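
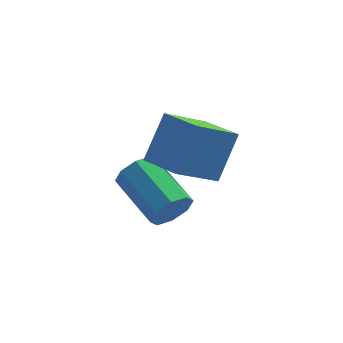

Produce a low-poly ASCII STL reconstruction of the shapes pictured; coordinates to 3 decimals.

solid 
facet normal 0.530 -0.776 -0.342
outer loop
vertex 3.329 -0.603 0.348
vertex 2.876 -0.633 -0.286
vertex 3.537 -0.264 -0.098
endloop
endfacet
facet normal 0.773 0.276 0.571
outer loop
vertex 3.329 -0.603 0.348
vertex 3.537 -0.264 -0.098
vertex 2.258 0.964 1.04
endloop
endfacet
facet normal 0.773 0.277 0.570
outer loop
vertex 2.258 0.964 1.04
vertex 3.537 -0.264 -0.098
vertex 2.466 1.302 0.594
endloop
endfacet
facet normal -0.530 0.776 0.341
outer loop
vertex 2.258 0.964 1.04
vertex 2.466 1.302 0.594
vertex 1.804 0.933 0.406
endloop
endfacet
facet normal 0.530 -0.775 -0.343
outer loop
vertex 3.537 -0.264 -0.098
vertex 2.876 -0.633 -0.286
vertex 3.356 -0.142 -0.654
endloop
endfacet
facet normal 0.792 0.597 -0.127
outer loop
vertex 3.537 -0.264 -0.098
vertex 3.356 -0.142 -0.654
vertex 2.466 1.302 0.594
endloop
endfacet
facet normal 0.792 0.597 -0.126
outer loop
vertex 2.466 1.302 0.594
vertex 3.356 -0.142 -0.654
vertex 2.285 1.425 0.038
endloop
endfacet
facet normal -0.530 0.775 0.344
outer loop
vertex 2.466 1.302 0.594
vertex 2.285 1.425 0.038
vertex 1.804 0.933 0.406
endloop
endfacet
facet normal 0.530 -0.775 -0.343
outer loop
vertex 3.356 -0.142 -0.654
vertex 2.876 -0.633 -0.286
vertex 2.895 -0.307 -0.994
endloop
endfacet
facet normal 0.348 0.567 -0.747
outer loop
vertex 3.356 -0.142 -0.654
vertex 2.895 -0.307 -0.994
vertex 2.285 1.425 0.038
endloop
endfacet
facet normal 0.347 0.567 -0.747
outer loop
vertex 2.285 1.425 0.038
vertex 2.895 -0.307 -0.994
vertex 1.824 1.259 -0.302
endloop
endfacet
facet normal -0.531 0.775 0.342
outer loop
vertex 2.285 1.425 0.038
vertex 1.824 1.259 -0.302
vertex 1.804 0.933 0.406
endloop
endfacet
facet normal 0.531 -0.775 -0.343
outer loop
vertex 2.895 -0.307 -0.994
vertex 2.876 -0.633 -0.286
vertex 2.422 -0.664 -0.92
endloop
endfacet
facet normal -0.301 0.206 -0.931
outer loop
vertex 2.895 -0.307 -0.994
vertex 2.422 -0.664 -0.92
vertex 1.824 1.259 -0.302
endloop
endfacet
facet normal -0.301 0.206 -0.931
outer loop
vertex 1.824 1.259 -0.302
vertex 2.422 -0.664 -0.92
vertex 1.351 0.903 -0.228
endloop
endfacet
facet normal -0.530 0.776 0.342
outer loop
vertex 1.824 1.259 -0.302
vertex 1.351 0.903 -0.228
vertex 1.804 0.933 0.406
endloop
endfacet
facet normal 0.530 -0.776 -0.341
outer loop
vertex 2.422 -0.664 -0.92
vertex 2.876 -0.633 -0.286
vertex 2.214 -1.002 -0.474
endloop
endfacet
facet normal -0.773 -0.277 -0.570
outer loop
vertex 2.422 -0.664 -0.92
vertex 2.214 -1.002 -0.474
vertex 1.351 0.903 -0.228
endloop
endfacet
facet normal -0.773 -0.277 -0.571
outer loop
vertex 1.351 0.903 -0.228
vertex 2.214 -1.002 -0.474
vertex 1.143 0.564 0.218
endloop
endfacet
facet normal -0.530 0.776 0.342
outer loop
vertex 1.351 0.903 -0.228
vertex 1.143 0.564 0.218
vertex 1.804 0.933 0.406
endloop
endfacet
facet normal 0.530 -0.775 -0.344
outer loop
vertex 2.214 -1.002 -0.474
vertex 2.876 -0.633 -0.286
vertex 2.395 -1.125 0.082
endloop
endfacet
facet normal -0.792 -0.597 0.126
outer loop
vertex 2.214 -1.002 -0.474
vertex 2.395 -1.125 0.082
vertex 1.143 0.564 0.218
endloop
endfacet
facet normal -0.792 -0.597 0.127
outer loop
vertex 1.143 0.564 0.218
vertex 2.395 -1.125 0.082
vertex 1.324 0.442 0.774
endloop
endfacet
facet normal -0.530 0.775 0.343
outer loop
vertex 1.143 0.564 0.218
vertex 1.324 0.442 0.774
vertex 1.804 0.933 0.406
endloop
endfacet
facet normal 0.531 -0.775 -0.342
outer loop
vertex 2.395 -1.125 0.082
vertex 2.876 -0.633 -0.286
vertex 2.856 -0.959 0.422
endloop
endfacet
facet normal -0.347 -0.567 0.747
outer loop
vertex 2.395 -1.125 0.082
vertex 2.856 -0.959 0.422
vertex 1.324 0.442 0.774
endloop
endfacet
facet normal -0.347 -0.567 0.746
outer loop
vertex 1.324 0.442 0.774
vertex 2.856 -0.959 0.422
vertex 1.785 0.607 1.114
endloop
endfacet
facet normal -0.530 0.775 0.343
outer loop
vertex 1.324 0.442 0.774
vertex 1.785 0.607 1.114
vertex 1.804 0.933 0.406
endloop
endfacet
facet normal 0.530 -0.776 -0.342
outer loop
vertex 2.856 -0.959 0.422
vertex 2.876 -0.633 -0.286
vertex 3.329 -0.603 0.348
endloop
endfacet
facet normal 0.301 -0.206 0.931
outer loop
vertex 2.856 -0.959 0.422
vertex 3.329 -0.603 0.348
vertex 1.785 0.607 1.114
endloop
endfacet
facet normal 0.301 -0.206 0.931
outer loop
vertex 1.785 0.607 1.114
vertex 3.329 -0.603 0.348
vertex 2.258 0.964 1.04
endloop
endfacet
facet normal -0.531 0.775 0.343
outer loop
vertex 1.785 0.607 1.114
vertex 2.258 0.964 1.04
vertex 1.804 0.933 0.406
endloop
endfacet
facet normal -0.344 -0.475 -0.810
outer loop
vertex 2.973 -1.995 2.589
vertex 2.032 -0.869 2.329
vertex 4.244 -1.17 1.565
endloop
endfacet
facet normal 0.631 -0.756 0.174
outer loop
vertex 4.868 -0.311 3.031
vertex 2.973 -1.995 2.589
vertex 4.244 -1.17 1.565
endloop
endfacet
facet normal -0.344 -0.475 -0.810
outer loop
vertex 4.244 -1.17 1.565
vertex 2.032 -0.869 2.329
vertex 3.304 -0.044 1.305
endloop
endfacet
facet normal 0.695 0.451 -0.560
outer loop
vertex 3.304 -0.044 1.305
vertex 4.868 -0.311 3.031
vertex 4.244 -1.17 1.565
endloop
endfacet
facet normal -0.695 -0.451 0.560
outer loop
vertex 2.973 -1.995 2.589
vertex 2.656 -0.01 3.795
vertex 2.032 -0.869 2.329
endloop
endfacet
facet normal 0.631 -0.756 0.175
outer loop
vertex 3.596 -1.136 4.055
vertex 2.973 -1.995 2.589
vertex 4.868 -0.311 3.031
endloop
endfacet
facet normal -0.695 -0.451 0.560
outer loop
vertex 3.596 -1.136 4.055
vertex 2.656 -0.01 3.795
vertex 2.973 -1.995 2.589
endloop
endfacet
facet normal -0.631 0.756 -0.174
outer loop
vertex 2.032 -0.869 2.329
vertex 2.656 -0.01 3.795
vertex 3.304 -0.044 1.305
endloop
endfacet
facet normal 0.695 0.451 -0.560
outer loop
vertex 3.927 0.815 2.771
vertex 4.868 -0.311 3.031
vertex 3.304 -0.044 1.305
endloop
endfacet
facet normal -0.631 0.756 -0.175
outer loop
vertex 3.304 -0.044 1.305
vertex 2.656 -0.01 3.795
vertex 3.927 0.815 2.771
endloop
endfacet
facet normal 0.344 0.475 0.810
outer loop
vertex 3.927 0.815 2.771
vertex 3.596 -1.136 4.055
vertex 4.868 -0.311 3.031
endloop
endfacet
facet normal 0.344 0.475 0.810
outer loop
vertex 2.656 -0.01 3.795
vertex 3.596 -1.136 4.055
vertex 3.927 0.815 2.771
endloop
endfacet

endsolid


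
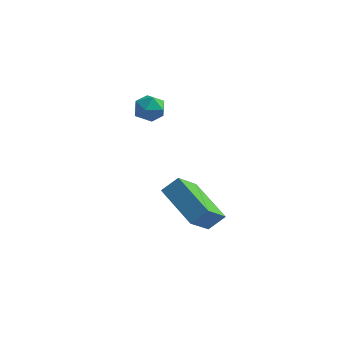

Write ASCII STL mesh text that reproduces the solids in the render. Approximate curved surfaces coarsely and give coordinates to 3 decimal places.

solid 
facet normal -0.753 0.556 0.352
outer loop
vertex -1.182 -1.528 -0.927
vertex -0.643 -1.149 -0.374
vertex -0.852 -0.38 -2.036
endloop
endfacet
facet normal -0.627 -0.441 -0.643
outer loop
vertex 0.623 -1.471 -2.726
vertex -1.182 -1.528 -0.927
vertex -0.852 -0.38 -2.036
endloop
endfacet
facet normal -0.753 0.556 0.352
outer loop
vertex -0.852 -0.38 -2.036
vertex -0.643 -1.149 -0.374
vertex -0.313 -0.001 -1.483
endloop
endfacet
facet normal 0.203 0.704 -0.680
outer loop
vertex -0.313 -0.001 -1.483
vertex 0.623 -1.471 -2.726
vertex -0.852 -0.38 -2.036
endloop
endfacet
facet normal -0.203 -0.704 0.680
outer loop
vertex -1.182 -1.528 -0.927
vertex 0.832 -2.24 -1.064
vertex -0.643 -1.149 -0.374
endloop
endfacet
facet normal -0.627 -0.441 -0.643
outer loop
vertex 0.293 -2.619 -1.617
vertex -1.182 -1.528 -0.927
vertex 0.623 -1.471 -2.726
endloop
endfacet
facet normal -0.203 -0.704 0.680
outer loop
vertex 0.293 -2.619 -1.617
vertex 0.832 -2.24 -1.064
vertex -1.182 -1.528 -0.927
endloop
endfacet
facet normal 0.627 0.441 0.643
outer loop
vertex -0.643 -1.149 -0.374
vertex 0.832 -2.24 -1.064
vertex -0.313 -0.001 -1.483
endloop
endfacet
facet normal 0.203 0.704 -0.680
outer loop
vertex 1.162 -1.092 -2.173
vertex 0.623 -1.471 -2.726
vertex -0.313 -0.001 -1.483
endloop
endfacet
facet normal 0.627 0.441 0.643
outer loop
vertex -0.313 -0.001 -1.483
vertex 0.832 -2.24 -1.064
vertex 1.162 -1.092 -2.173
endloop
endfacet
facet normal 0.753 -0.556 -0.352
outer loop
vertex 1.162 -1.092 -2.173
vertex 0.293 -2.619 -1.617
vertex 0.623 -1.471 -2.726
endloop
endfacet
facet normal 0.753 -0.556 -0.352
outer loop
vertex 0.832 -2.24 -1.064
vertex 0.293 -2.619 -1.617
vertex 1.162 -1.092 -2.173
endloop
endfacet
facet normal -0.857 0.341 0.387
outer loop
vertex -2.536 -0.318 2.589
vertex -2.426 -0.676 3.148
vertex -2.196 -0.046 3.102
endloop
endfacet
facet normal -0.569 0.820 -0.058
outer loop
vertex -2.536 -0.318 2.589
vertex -2.196 -0.046 3.102
vertex -1.988 0.054 2.47
endloop
endfacet
facet normal -0.499 0.512 -0.699
outer loop
vertex -2.536 -0.318 2.589
vertex -1.988 0.054 2.47
vertex -2.089 -0.515 2.125
endloop
endfacet
facet normal -0.744 -0.158 -0.649
outer loop
vertex -2.536 -0.318 2.589
vertex -2.089 -0.515 2.125
vertex -2.36 -0.966 2.545
endloop
endfacet
facet normal -0.964 -0.263 0.021
outer loop
vertex -2.536 -0.318 2.589
vertex -2.36 -0.966 2.545
vertex -2.426 -0.676 3.148
endloop
endfacet
facet normal 0.083 0.980 0.182
outer loop
vertex -1.988 0.054 2.47
vertex -2.196 -0.046 3.102
vertex -1.54 -0.074 2.955
endloop
endfacet
facet normal -0.383 0.206 0.901
outer loop
vertex -2.196 -0.046 3.102
vertex -2.426 -0.676 3.148
vertex -1.811 -0.525 3.375
endloop
endfacet
facet normal -0.556 -0.771 0.310
outer loop
vertex -2.426 -0.676 3.148
vertex -2.36 -0.966 2.545
vertex -1.912 -1.094 3.03
endloop
endfacet
facet normal -0.199 -0.601 -0.774
outer loop
vertex -2.36 -0.966 2.545
vertex -2.089 -0.515 2.125
vertex -1.704 -0.994 2.398
endloop
endfacet
facet normal 0.197 0.483 -0.853
outer loop
vertex -2.089 -0.515 2.125
vertex -1.988 0.054 2.47
vertex -1.474 -0.364 2.352
endloop
endfacet
facet normal 0.744 0.158 0.649
outer loop
vertex -1.364 -0.722 2.911
vertex -1.54 -0.074 2.955
vertex -1.811 -0.525 3.375
endloop
endfacet
facet normal 0.499 -0.512 0.699
outer loop
vertex -1.364 -0.722 2.911
vertex -1.811 -0.525 3.375
vertex -1.912 -1.094 3.03
endloop
endfacet
facet normal 0.569 -0.820 0.058
outer loop
vertex -1.364 -0.722 2.911
vertex -1.912 -1.094 3.03
vertex -1.704 -0.994 2.398
endloop
endfacet
facet normal 0.857 -0.341 -0.387
outer loop
vertex -1.364 -0.722 2.911
vertex -1.704 -0.994 2.398
vertex -1.474 -0.364 2.352
endloop
endfacet
facet normal 0.964 0.263 -0.021
outer loop
vertex -1.364 -0.722 2.911
vertex -1.474 -0.364 2.352
vertex -1.54 -0.074 2.955
endloop
endfacet
facet normal 0.199 0.601 0.774
outer loop
vertex -1.811 -0.525 3.375
vertex -1.54 -0.074 2.955
vertex -2.196 -0.046 3.102
endloop
endfacet
facet normal -0.197 -0.483 0.853
outer loop
vertex -1.912 -1.094 3.03
vertex -1.811 -0.525 3.375
vertex -2.426 -0.676 3.148
endloop
endfacet
facet normal -0.083 -0.980 -0.182
outer loop
vertex -1.704 -0.994 2.398
vertex -1.912 -1.094 3.03
vertex -2.36 -0.966 2.545
endloop
endfacet
facet normal 0.383 -0.206 -0.901
outer loop
vertex -1.474 -0.364 2.352
vertex -1.704 -0.994 2.398
vertex -2.089 -0.515 2.125
endloop
endfacet
facet normal 0.556 0.771 -0.310
outer loop
vertex -1.54 -0.074 2.955
vertex -1.474 -0.364 2.352
vertex -1.988 0.054 2.47
endloop
endfacet

endsolid


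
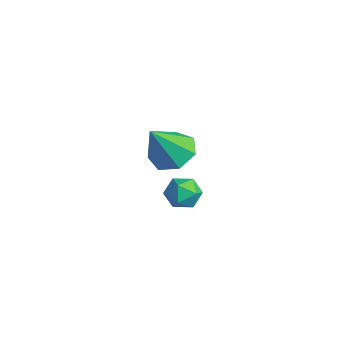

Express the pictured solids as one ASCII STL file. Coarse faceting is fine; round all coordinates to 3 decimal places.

solid 
facet normal -0.173 0.534 -0.827
outer loop
vertex 1.261 -2.198 2.716
vertex 0.423 -2.795 2.506
vertex 0.471 -1.909 3.068
endloop
endfacet
facet normal 0.498 0.486 0.718
outer loop
vertex 1.261 -2.198 2.716
vertex 0.471 -1.909 3.068
vertex 0.777 -3.885 4.194
endloop
endfacet
facet normal -0.175 0.534 -0.827
outer loop
vertex 0.471 -1.909 3.068
vertex 0.423 -2.795 2.506
vertex -0.354 -2.287 2.998
endloop
endfacet
facet normal -0.276 0.443 0.853
outer loop
vertex 0.471 -1.909 3.068
vertex -0.354 -2.287 2.998
vertex 0.777 -3.885 4.194
endloop
endfacet
facet normal -0.174 0.534 -0.827
outer loop
vertex -0.354 -2.287 2.998
vertex 0.423 -2.795 2.506
vertex -0.595 -3.048 2.557
endloop
endfacet
facet normal -0.788 -0.103 0.608
outer loop
vertex -0.354 -2.287 2.998
vertex -0.595 -3.048 2.557
vertex 0.777 -3.885 4.194
endloop
endfacet
facet normal -0.174 0.534 -0.827
outer loop
vertex -0.595 -3.048 2.557
vertex 0.423 -2.795 2.506
vertex -0.07 -3.618 2.078
endloop
endfacet
facet normal -0.651 -0.740 0.167
outer loop
vertex -0.595 -3.048 2.557
vertex -0.07 -3.618 2.078
vertex 0.777 -3.885 4.194
endloop
endfacet
facet normal -0.174 0.534 -0.827
outer loop
vertex -0.07 -3.618 2.078
vertex 0.423 -2.795 2.506
vertex 0.827 -3.568 1.922
endloop
endfacet
facet normal 0.031 -0.990 -0.137
outer loop
vertex -0.07 -3.618 2.078
vertex 0.827 -3.568 1.922
vertex 0.777 -3.885 4.194
endloop
endfacet
facet normal -0.174 0.534 -0.827
outer loop
vertex 0.827 -3.568 1.922
vertex 0.423 -2.795 2.506
vertex 1.419 -2.936 2.206
endloop
endfacet
facet normal 0.745 -0.663 -0.076
outer loop
vertex 0.827 -3.568 1.922
vertex 1.419 -2.936 2.206
vertex 0.777 -3.885 4.194
endloop
endfacet
facet normal -0.173 0.534 -0.827
outer loop
vertex 1.419 -2.936 2.206
vertex 0.423 -2.795 2.506
vertex 1.261 -2.198 2.716
endloop
endfacet
facet normal 0.952 -0.007 0.304
outer loop
vertex 1.419 -2.936 2.206
vertex 1.261 -2.198 2.716
vertex 0.777 -3.885 4.194
endloop
endfacet
facet normal -0.993 0.024 0.113
outer loop
vertex -2.318 -1.711 -2.019
vertex -2.218 -1.619 -1.157
vertex -2.259 -0.913 -1.67
endloop
endfacet
facet normal -0.803 0.288 -0.522
outer loop
vertex -2.318 -1.711 -2.019
vertex -2.259 -0.913 -1.67
vertex -1.841 -1.096 -2.414
endloop
endfacet
facet normal -0.440 -0.218 -0.871
outer loop
vertex -2.318 -1.711 -2.019
vertex -1.841 -1.096 -2.414
vertex -1.541 -1.914 -2.361
endloop
endfacet
facet normal -0.406 -0.794 -0.452
outer loop
vertex -2.318 -1.711 -2.019
vertex -1.541 -1.914 -2.361
vertex -1.774 -2.237 -1.584
endloop
endfacet
facet normal -0.748 -0.645 0.156
outer loop
vertex -2.318 -1.711 -2.019
vertex -1.774 -2.237 -1.584
vertex -2.218 -1.619 -1.157
endloop
endfacet
facet normal -0.362 0.837 -0.409
outer loop
vertex -1.841 -1.096 -2.414
vertex -2.259 -0.913 -1.67
vertex -1.446 -0.623 -1.796
endloop
endfacet
facet normal -0.670 0.410 0.618
outer loop
vertex -2.259 -0.913 -1.67
vertex -2.218 -1.619 -1.157
vertex -1.679 -0.946 -1.019
endloop
endfacet
facet normal -0.273 -0.672 0.689
outer loop
vertex -2.218 -1.619 -1.157
vertex -1.774 -2.237 -1.584
vertex -1.379 -1.764 -0.966
endloop
endfacet
facet normal 0.280 -0.913 -0.296
outer loop
vertex -1.774 -2.237 -1.584
vertex -1.541 -1.914 -2.361
vertex -0.961 -1.947 -1.71
endloop
endfacet
facet normal 0.225 0.019 -0.974
outer loop
vertex -1.541 -1.914 -2.361
vertex -1.841 -1.096 -2.414
vertex -1.002 -1.241 -2.223
endloop
endfacet
facet normal 0.406 0.794 0.452
outer loop
vertex -0.902 -1.149 -1.361
vertex -1.446 -0.623 -1.796
vertex -1.679 -0.946 -1.019
endloop
endfacet
facet normal 0.440 0.218 0.871
outer loop
vertex -0.902 -1.149 -1.361
vertex -1.679 -0.946 -1.019
vertex -1.379 -1.764 -0.966
endloop
endfacet
facet normal 0.803 -0.288 0.522
outer loop
vertex -0.902 -1.149 -1.361
vertex -1.379 -1.764 -0.966
vertex -0.961 -1.947 -1.71
endloop
endfacet
facet normal 0.993 -0.024 -0.113
outer loop
vertex -0.902 -1.149 -1.361
vertex -0.961 -1.947 -1.71
vertex -1.002 -1.241 -2.223
endloop
endfacet
facet normal 0.748 0.645 -0.156
outer loop
vertex -0.902 -1.149 -1.361
vertex -1.002 -1.241 -2.223
vertex -1.446 -0.623 -1.796
endloop
endfacet
facet normal -0.280 0.913 0.296
outer loop
vertex -1.679 -0.946 -1.019
vertex -1.446 -0.623 -1.796
vertex -2.259 -0.913 -1.67
endloop
endfacet
facet normal -0.225 -0.019 0.974
outer loop
vertex -1.379 -1.764 -0.966
vertex -1.679 -0.946 -1.019
vertex -2.218 -1.619 -1.157
endloop
endfacet
facet normal 0.362 -0.837 0.409
outer loop
vertex -0.961 -1.947 -1.71
vertex -1.379 -1.764 -0.966
vertex -1.774 -2.237 -1.584
endloop
endfacet
facet normal 0.670 -0.410 -0.618
outer loop
vertex -1.002 -1.241 -2.223
vertex -0.961 -1.947 -1.71
vertex -1.541 -1.914 -2.361
endloop
endfacet
facet normal 0.273 0.672 -0.689
outer loop
vertex -1.446 -0.623 -1.796
vertex -1.002 -1.241 -2.223
vertex -1.841 -1.096 -2.414
endloop
endfacet

endsolid


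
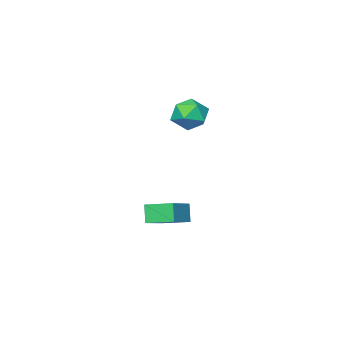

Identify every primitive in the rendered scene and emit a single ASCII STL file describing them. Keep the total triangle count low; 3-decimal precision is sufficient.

solid 
facet normal -0.853 -0.337 -0.398
outer loop
vertex -0.91 -4.904 -2.798
vertex -1.508 -3.743 -2.498
vertex -0.64 -4.535 -3.688
endloop
endfacet
facet normal 0.446 -0.867 -0.224
outer loop
vertex 0.828 -3.957 -3.002
vertex -0.91 -4.904 -2.798
vertex -0.64 -4.535 -3.688
endloop
endfacet
facet normal -0.853 -0.336 -0.399
outer loop
vertex -0.64 -4.535 -3.688
vertex -1.508 -3.743 -2.498
vertex -1.238 -3.374 -3.387
endloop
endfacet
facet normal 0.270 0.370 -0.889
outer loop
vertex -1.238 -3.374 -3.387
vertex 0.828 -3.957 -3.002
vertex -0.64 -4.535 -3.688
endloop
endfacet
facet normal -0.270 -0.369 0.889
outer loop
vertex -0.91 -4.904 -2.798
vertex -0.04 -3.165 -1.812
vertex -1.508 -3.743 -2.498
endloop
endfacet
facet normal 0.446 -0.867 -0.224
outer loop
vertex 0.558 -4.326 -2.113
vertex -0.91 -4.904 -2.798
vertex 0.828 -3.957 -3.002
endloop
endfacet
facet normal -0.270 -0.369 0.889
outer loop
vertex 0.558 -4.326 -2.113
vertex -0.04 -3.165 -1.812
vertex -0.91 -4.904 -2.798
endloop
endfacet
facet normal -0.446 0.867 0.224
outer loop
vertex -1.508 -3.743 -2.498
vertex -0.04 -3.165 -1.812
vertex -1.238 -3.374 -3.387
endloop
endfacet
facet normal 0.270 0.369 -0.889
outer loop
vertex 0.23 -2.796 -2.702
vertex 0.828 -3.957 -3.002
vertex -1.238 -3.374 -3.387
endloop
endfacet
facet normal -0.446 0.867 0.224
outer loop
vertex -1.238 -3.374 -3.387
vertex -0.04 -3.165 -1.812
vertex 0.23 -2.796 -2.702
endloop
endfacet
facet normal 0.853 0.336 0.399
outer loop
vertex 0.23 -2.796 -2.702
vertex 0.558 -4.326 -2.113
vertex 0.828 -3.957 -3.002
endloop
endfacet
facet normal 0.853 0.336 0.398
outer loop
vertex -0.04 -3.165 -1.812
vertex 0.558 -4.326 -2.113
vertex 0.23 -2.796 -2.702
endloop
endfacet
facet normal -0.969 0.089 -0.231
outer loop
vertex -2.292 -3.733 2.08
vertex -2.491 -4.459 2.637
vertex -2.494 -3.59 2.983
endloop
endfacet
facet normal -0.641 0.723 -0.258
outer loop
vertex -2.292 -3.733 2.08
vertex -2.494 -3.59 2.983
vertex -1.796 -3.115 2.578
endloop
endfacet
facet normal -0.107 0.675 -0.730
outer loop
vertex -2.292 -3.733 2.08
vertex -1.796 -3.115 2.578
vertex -1.362 -3.691 1.982
endloop
endfacet
facet normal -0.105 0.011 -0.994
outer loop
vertex -2.292 -3.733 2.08
vertex -1.362 -3.691 1.982
vertex -1.791 -4.521 2.018
endloop
endfacet
facet normal -0.637 -0.351 -0.686
outer loop
vertex -2.292 -3.733 2.08
vertex -1.791 -4.521 2.018
vertex -2.491 -4.459 2.637
endloop
endfacet
facet normal -0.357 0.852 0.383
outer loop
vertex -1.796 -3.115 2.578
vertex -2.494 -3.59 2.983
vertex -1.689 -3.459 3.442
endloop
endfacet
facet normal -0.887 -0.174 0.428
outer loop
vertex -2.494 -3.59 2.983
vertex -2.491 -4.459 2.637
vertex -2.118 -4.289 3.478
endloop
endfacet
facet normal -0.351 -0.884 -0.309
outer loop
vertex -2.491 -4.459 2.637
vertex -1.791 -4.521 2.018
vertex -1.684 -4.865 2.882
endloop
endfacet
facet normal 0.509 -0.298 -0.808
outer loop
vertex -1.791 -4.521 2.018
vertex -1.362 -3.691 1.982
vertex -0.986 -4.39 2.477
endloop
endfacet
facet normal 0.505 0.775 -0.381
outer loop
vertex -1.362 -3.691 1.982
vertex -1.796 -3.115 2.578
vertex -0.989 -3.521 2.823
endloop
endfacet
facet normal 0.105 -0.011 0.994
outer loop
vertex -1.188 -4.247 3.38
vertex -1.689 -3.459 3.442
vertex -2.118 -4.289 3.478
endloop
endfacet
facet normal 0.107 -0.675 0.730
outer loop
vertex -1.188 -4.247 3.38
vertex -2.118 -4.289 3.478
vertex -1.684 -4.865 2.882
endloop
endfacet
facet normal 0.641 -0.723 0.258
outer loop
vertex -1.188 -4.247 3.38
vertex -1.684 -4.865 2.882
vertex -0.986 -4.39 2.477
endloop
endfacet
facet normal 0.969 -0.089 0.231
outer loop
vertex -1.188 -4.247 3.38
vertex -0.986 -4.39 2.477
vertex -0.989 -3.521 2.823
endloop
endfacet
facet normal 0.637 0.351 0.686
outer loop
vertex -1.188 -4.247 3.38
vertex -0.989 -3.521 2.823
vertex -1.689 -3.459 3.442
endloop
endfacet
facet normal -0.509 0.298 0.808
outer loop
vertex -2.118 -4.289 3.478
vertex -1.689 -3.459 3.442
vertex -2.494 -3.59 2.983
endloop
endfacet
facet normal -0.505 -0.775 0.381
outer loop
vertex -1.684 -4.865 2.882
vertex -2.118 -4.289 3.478
vertex -2.491 -4.459 2.637
endloop
endfacet
facet normal 0.357 -0.852 -0.383
outer loop
vertex -0.986 -4.39 2.477
vertex -1.684 -4.865 2.882
vertex -1.791 -4.521 2.018
endloop
endfacet
facet normal 0.887 0.174 -0.428
outer loop
vertex -0.989 -3.521 2.823
vertex -0.986 -4.39 2.477
vertex -1.362 -3.691 1.982
endloop
endfacet
facet normal 0.351 0.884 0.309
outer loop
vertex -1.689 -3.459 3.442
vertex -0.989 -3.521 2.823
vertex -1.796 -3.115 2.578
endloop
endfacet

endsolid


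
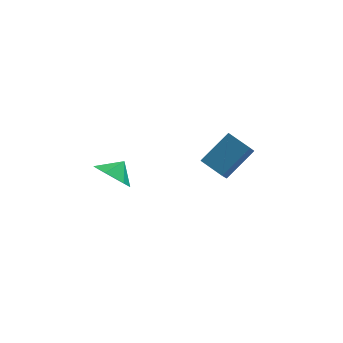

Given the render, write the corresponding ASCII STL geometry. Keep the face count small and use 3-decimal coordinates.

solid 
facet normal -0.690 -0.409 -0.597
outer loop
vertex 3.154 -1.828 -0.658
vertex 2.24 -0.964 -0.194
vertex 3.492 -0.93 -1.664
endloop
endfacet
facet normal 0.682 -0.645 -0.346
outer loop
vertex 4.9 -0.096 -0.446
vertex 3.154 -1.828 -0.658
vertex 3.492 -0.93 -1.664
endloop
endfacet
facet normal -0.690 -0.409 -0.597
outer loop
vertex 3.492 -0.93 -1.664
vertex 2.24 -0.964 -0.194
vertex 2.579 -0.066 -1.2
endloop
endfacet
facet normal 0.243 0.646 -0.724
outer loop
vertex 2.579 -0.066 -1.2
vertex 4.9 -0.096 -0.446
vertex 3.492 -0.93 -1.664
endloop
endfacet
facet normal -0.243 -0.646 0.724
outer loop
vertex 3.154 -1.828 -0.658
vertex 3.648 -0.13 1.024
vertex 2.24 -0.964 -0.194
endloop
endfacet
facet normal 0.682 -0.645 -0.346
outer loop
vertex 4.561 -0.994 0.56
vertex 3.154 -1.828 -0.658
vertex 4.9 -0.096 -0.446
endloop
endfacet
facet normal -0.244 -0.646 0.724
outer loop
vertex 4.561 -0.994 0.56
vertex 3.648 -0.13 1.024
vertex 3.154 -1.828 -0.658
endloop
endfacet
facet normal -0.681 0.645 0.346
outer loop
vertex 2.24 -0.964 -0.194
vertex 3.648 -0.13 1.024
vertex 2.579 -0.066 -1.2
endloop
endfacet
facet normal 0.243 0.646 -0.723
outer loop
vertex 3.986 0.768 0.018
vertex 4.9 -0.096 -0.446
vertex 2.579 -0.066 -1.2
endloop
endfacet
facet normal -0.682 0.644 0.346
outer loop
vertex 2.579 -0.066 -1.2
vertex 3.648 -0.13 1.024
vertex 3.986 0.768 0.018
endloop
endfacet
facet normal 0.690 0.409 0.597
outer loop
vertex 3.986 0.768 0.018
vertex 4.561 -0.994 0.56
vertex 4.9 -0.096 -0.446
endloop
endfacet
facet normal 0.690 0.409 0.597
outer loop
vertex 3.648 -0.13 1.024
vertex 4.561 -0.994 0.56
vertex 3.986 0.768 0.018
endloop
endfacet
facet normal -0.612 -0.505 -0.609
outer loop
vertex -1.753 -2.688 0.203
vertex -2.079 -3.245 0.993
vertex -2.555 -2.376 0.751
endloop
endfacet
facet normal 0.339 0.940 -0.039
outer loop
vertex -1.753 -2.688 0.203
vertex -2.555 -2.376 0.751
vertex -1.461 -2.735 1.607
endloop
endfacet
facet normal -0.613 -0.505 -0.608
outer loop
vertex -2.555 -2.376 0.751
vertex -2.079 -3.245 0.993
vertex -2.881 -2.932 1.541
endloop
endfacet
facet normal -0.141 0.836 0.530
outer loop
vertex -2.555 -2.376 0.751
vertex -2.881 -2.932 1.541
vertex -1.461 -2.735 1.607
endloop
endfacet
facet normal -0.613 -0.504 -0.608
outer loop
vertex -2.881 -2.932 1.541
vertex -2.079 -3.245 0.993
vertex -2.405 -3.802 1.783
endloop
endfacet
facet normal -0.077 0.228 0.971
outer loop
vertex -2.881 -2.932 1.541
vertex -2.405 -3.802 1.783
vertex -1.461 -2.735 1.607
endloop
endfacet
facet normal -0.613 -0.504 -0.608
outer loop
vertex -2.405 -3.802 1.783
vertex -2.079 -3.245 0.993
vertex -1.604 -4.114 1.235
endloop
endfacet
facet normal 0.468 -0.275 0.840
outer loop
vertex -2.405 -3.802 1.783
vertex -1.604 -4.114 1.235
vertex -1.461 -2.735 1.607
endloop
endfacet
facet normal -0.613 -0.504 -0.608
outer loop
vertex -1.604 -4.114 1.235
vertex -2.079 -3.245 0.993
vertex -1.278 -3.557 0.445
endloop
endfacet
facet normal 0.947 -0.171 0.270
outer loop
vertex -1.604 -4.114 1.235
vertex -1.278 -3.557 0.445
vertex -1.461 -2.735 1.607
endloop
endfacet
facet normal -0.613 -0.504 -0.608
outer loop
vertex -1.278 -3.557 0.445
vertex -2.079 -3.245 0.993
vertex -1.753 -2.688 0.203
endloop
endfacet
facet normal 0.884 0.436 -0.169
outer loop
vertex -1.278 -3.557 0.445
vertex -1.753 -2.688 0.203
vertex -1.461 -2.735 1.607
endloop
endfacet

endsolid


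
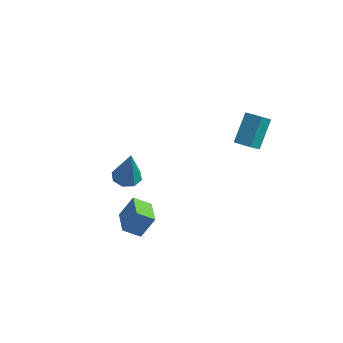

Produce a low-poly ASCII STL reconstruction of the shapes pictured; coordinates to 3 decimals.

solid 
facet normal -0.985 0.129 -0.116
outer loop
vertex 3.405 1.547 1.779
vertex 3.422 2.822 3.049
vertex 3.592 2.296 1.024
endloop
endfacet
facet normal -0.009 -0.709 -0.705
outer loop
vertex 4.498 2.178 1.131
vertex 3.405 1.547 1.779
vertex 3.592 2.296 1.024
endloop
endfacet
facet normal -0.985 0.129 -0.116
outer loop
vertex 3.592 2.296 1.024
vertex 3.422 2.822 3.049
vertex 3.609 3.572 2.294
endloop
endfacet
facet normal 0.173 0.694 -0.699
outer loop
vertex 3.609 3.572 2.294
vertex 4.498 2.178 1.131
vertex 3.592 2.296 1.024
endloop
endfacet
facet normal -0.173 -0.694 0.699
outer loop
vertex 3.405 1.547 1.779
vertex 4.328 2.704 3.156
vertex 3.422 2.822 3.049
endloop
endfacet
facet normal -0.010 -0.708 -0.706
outer loop
vertex 4.311 1.428 1.886
vertex 3.405 1.547 1.779
vertex 4.498 2.178 1.131
endloop
endfacet
facet normal -0.174 -0.694 0.699
outer loop
vertex 4.311 1.428 1.886
vertex 4.328 2.704 3.156
vertex 3.405 1.547 1.779
endloop
endfacet
facet normal 0.009 0.708 0.706
outer loop
vertex 3.422 2.822 3.049
vertex 4.328 2.704 3.156
vertex 3.609 3.572 2.294
endloop
endfacet
facet normal 0.174 0.694 -0.699
outer loop
vertex 4.515 3.453 2.401
vertex 4.498 2.178 1.131
vertex 3.609 3.572 2.294
endloop
endfacet
facet normal 0.010 0.709 0.705
outer loop
vertex 3.609 3.572 2.294
vertex 4.328 2.704 3.156
vertex 4.515 3.453 2.401
endloop
endfacet
facet normal 0.985 -0.129 0.116
outer loop
vertex 4.515 3.453 2.401
vertex 4.311 1.428 1.886
vertex 4.498 2.178 1.131
endloop
endfacet
facet normal 0.985 -0.129 0.116
outer loop
vertex 4.328 2.704 3.156
vertex 4.311 1.428 1.886
vertex 4.515 3.453 2.401
endloop
endfacet
facet normal -0.376 -0.413 -0.829
outer loop
vertex 0.435 -4.531 -1.034
vertex -0.354 -3.36 -1.26
vertex 1.202 -4.121 -1.586
endloop
endfacet
facet normal 0.552 -0.819 0.158
outer loop
vertex 1.694 -3.58 -0.5
vertex 0.435 -4.531 -1.034
vertex 1.202 -4.121 -1.586
endloop
endfacet
facet normal -0.376 -0.413 -0.829
outer loop
vertex 1.202 -4.121 -1.586
vertex -0.354 -3.36 -1.26
vertex 0.413 -2.95 -1.812
endloop
endfacet
facet normal 0.745 0.398 -0.536
outer loop
vertex 0.413 -2.95 -1.812
vertex 1.694 -3.58 -0.5
vertex 1.202 -4.121 -1.586
endloop
endfacet
facet normal -0.745 -0.398 0.536
outer loop
vertex 0.435 -4.531 -1.034
vertex 0.138 -2.819 -0.174
vertex -0.354 -3.36 -1.26
endloop
endfacet
facet normal 0.552 -0.819 0.158
outer loop
vertex 0.927 -3.99 0.052
vertex 0.435 -4.531 -1.034
vertex 1.694 -3.58 -0.5
endloop
endfacet
facet normal -0.745 -0.398 0.536
outer loop
vertex 0.927 -3.99 0.052
vertex 0.138 -2.819 -0.174
vertex 0.435 -4.531 -1.034
endloop
endfacet
facet normal -0.552 0.819 -0.158
outer loop
vertex -0.354 -3.36 -1.26
vertex 0.138 -2.819 -0.174
vertex 0.413 -2.95 -1.812
endloop
endfacet
facet normal 0.745 0.398 -0.536
outer loop
vertex 0.905 -2.409 -0.726
vertex 1.694 -3.58 -0.5
vertex 0.413 -2.95 -1.812
endloop
endfacet
facet normal -0.552 0.819 -0.158
outer loop
vertex 0.413 -2.95 -1.812
vertex 0.138 -2.819 -0.174
vertex 0.905 -2.409 -0.726
endloop
endfacet
facet normal 0.376 0.413 0.829
outer loop
vertex 0.905 -2.409 -0.726
vertex 0.927 -3.99 0.052
vertex 1.694 -3.58 -0.5
endloop
endfacet
facet normal 0.376 0.413 0.829
outer loop
vertex 0.138 -2.819 -0.174
vertex 0.927 -3.99 0.052
vertex 0.905 -2.409 -0.726
endloop
endfacet
facet normal -0.171 0.076 -0.982
outer loop
vertex -0.582 -1.301 -0.964
vertex -1.213 -0.883 -0.822
vertex -0.469 -0.724 -0.939
endloop
endfacet
facet normal 0.968 -0.196 0.154
outer loop
vertex -0.582 -1.301 -0.964
vertex -0.469 -0.724 -0.939
vertex -0.867 -1.037 1.162
endloop
endfacet
facet normal -0.171 0.075 -0.982
outer loop
vertex -0.469 -0.724 -0.939
vertex -1.213 -0.883 -0.822
vertex -0.791 -0.239 -0.846
endloop
endfacet
facet normal 0.830 0.507 0.233
outer loop
vertex -0.469 -0.724 -0.939
vertex -0.791 -0.239 -0.846
vertex -0.867 -1.037 1.162
endloop
endfacet
facet normal -0.172 0.076 -0.982
outer loop
vertex -0.791 -0.239 -0.846
vertex -1.213 -0.883 -0.822
vertex -1.36 -0.132 -0.738
endloop
endfacet
facet normal 0.239 0.899 0.366
outer loop
vertex -0.791 -0.239 -0.846
vertex -1.36 -0.132 -0.738
vertex -0.867 -1.037 1.162
endloop
endfacet
facet normal -0.171 0.076 -0.982
outer loop
vertex -1.36 -0.132 -0.738
vertex -1.213 -0.883 -0.822
vertex -1.843 -0.464 -0.68
endloop
endfacet
facet normal -0.459 0.750 0.476
outer loop
vertex -1.36 -0.132 -0.738
vertex -1.843 -0.464 -0.68
vertex -0.867 -1.037 1.162
endloop
endfacet
facet normal -0.171 0.076 -0.982
outer loop
vertex -1.843 -0.464 -0.68
vertex -1.213 -0.883 -0.822
vertex -1.957 -1.042 -0.705
endloop
endfacet
facet normal -0.854 0.147 0.498
outer loop
vertex -1.843 -0.464 -0.68
vertex -1.957 -1.042 -0.705
vertex -0.867 -1.037 1.162
endloop
endfacet
facet normal -0.171 0.077 -0.982
outer loop
vertex -1.957 -1.042 -0.705
vertex -1.213 -0.883 -0.822
vertex -1.635 -1.527 -0.799
endloop
endfacet
facet normal -0.717 -0.557 0.420
outer loop
vertex -1.957 -1.042 -0.705
vertex -1.635 -1.527 -0.799
vertex -0.867 -1.037 1.162
endloop
endfacet
facet normal -0.170 0.076 -0.982
outer loop
vertex -1.635 -1.527 -0.799
vertex -1.213 -0.883 -0.822
vertex -1.065 -1.634 -0.906
endloop
endfacet
facet normal -0.125 -0.950 0.286
outer loop
vertex -1.635 -1.527 -0.799
vertex -1.065 -1.634 -0.906
vertex -0.867 -1.037 1.162
endloop
endfacet
facet normal -0.171 0.076 -0.982
outer loop
vertex -1.065 -1.634 -0.906
vertex -1.213 -0.883 -0.822
vertex -0.582 -1.301 -0.964
endloop
endfacet
facet normal 0.573 -0.800 0.176
outer loop
vertex -1.065 -1.634 -0.906
vertex -0.582 -1.301 -0.964
vertex -0.867 -1.037 1.162
endloop
endfacet

endsolid


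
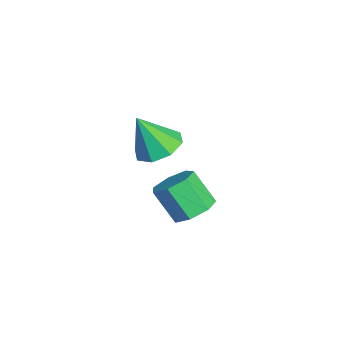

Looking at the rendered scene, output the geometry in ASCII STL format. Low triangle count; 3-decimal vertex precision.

solid 
facet normal -0.008 0.447 -0.895
outer loop
vertex 4.227 -2.184 -0.023
vertex 3.313 -2.591 -0.218
vertex 3.64 -1.726 0.211
endloop
endfacet
facet normal 0.589 0.396 0.704
outer loop
vertex 4.227 -2.184 -0.023
vertex 3.64 -1.726 0.211
vertex 3.327 -3.409 1.418
endloop
endfacet
facet normal -0.007 0.447 -0.895
outer loop
vertex 3.64 -1.726 0.211
vertex 3.313 -2.591 -0.218
vertex 2.861 -1.775 0.193
endloop
endfacet
facet normal -0.056 0.589 0.806
outer loop
vertex 3.64 -1.726 0.211
vertex 2.861 -1.775 0.193
vertex 3.327 -3.409 1.418
endloop
endfacet
facet normal -0.007 0.447 -0.895
outer loop
vertex 2.861 -1.775 0.193
vertex 3.313 -2.591 -0.218
vertex 2.347 -2.302 -0.066
endloop
endfacet
facet normal -0.665 0.317 0.676
outer loop
vertex 2.861 -1.775 0.193
vertex 2.347 -2.302 -0.066
vertex 3.327 -3.409 1.418
endloop
endfacet
facet normal -0.007 0.447 -0.895
outer loop
vertex 2.347 -2.302 -0.066
vertex 3.313 -2.591 -0.218
vertex 2.399 -2.998 -0.414
endloop
endfacet
facet normal -0.884 -0.261 0.389
outer loop
vertex 2.347 -2.302 -0.066
vertex 2.399 -2.998 -0.414
vertex 3.327 -3.409 1.418
endloop
endfacet
facet normal -0.007 0.447 -0.894
outer loop
vertex 2.399 -2.998 -0.414
vertex 3.313 -2.591 -0.218
vertex 2.986 -3.456 -0.648
endloop
endfacet
facet normal -0.582 -0.805 0.114
outer loop
vertex 2.399 -2.998 -0.414
vertex 2.986 -3.456 -0.648
vertex 3.327 -3.409 1.418
endloop
endfacet
facet normal -0.007 0.447 -0.894
outer loop
vertex 2.986 -3.456 -0.648
vertex 3.313 -2.591 -0.218
vertex 3.765 -3.408 -0.63
endloop
endfacet
facet normal 0.061 -0.998 0.013
outer loop
vertex 2.986 -3.456 -0.648
vertex 3.765 -3.408 -0.63
vertex 3.327 -3.409 1.418
endloop
endfacet
facet normal -0.008 0.447 -0.895
outer loop
vertex 3.765 -3.408 -0.63
vertex 3.313 -2.591 -0.218
vertex 4.279 -2.88 -0.371
endloop
endfacet
facet normal 0.673 -0.726 0.144
outer loop
vertex 3.765 -3.408 -0.63
vertex 4.279 -2.88 -0.371
vertex 3.327 -3.409 1.418
endloop
endfacet
facet normal -0.008 0.447 -0.895
outer loop
vertex 4.279 -2.88 -0.371
vertex 3.313 -2.591 -0.218
vertex 4.227 -2.184 -0.023
endloop
endfacet
facet normal 0.891 -0.148 0.430
outer loop
vertex 4.279 -2.88 -0.371
vertex 4.227 -2.184 -0.023
vertex 3.327 -3.409 1.418
endloop
endfacet
facet normal 0.348 0.488 -0.800
outer loop
vertex 3.426 -1.982 -4.566
vertex 2.93 -1.222 -4.318
vertex 3.809 -1.453 -4.077
endloop
endfacet
facet normal 0.812 -0.584 -0.004
outer loop
vertex 3.426 -1.982 -4.566
vertex 3.809 -1.453 -4.077
vertex 2.845 -2.797 -3.23
endloop
endfacet
facet normal 0.811 -0.585 -0.004
outer loop
vertex 2.845 -2.797 -3.23
vertex 3.809 -1.453 -4.077
vertex 3.228 -2.269 -2.741
endloop
endfacet
facet normal -0.348 -0.488 0.800
outer loop
vertex 2.845 -2.797 -3.23
vertex 3.228 -2.269 -2.741
vertex 2.35 -2.038 -2.982
endloop
endfacet
facet normal 0.348 0.488 -0.801
outer loop
vertex 3.809 -1.453 -4.077
vertex 2.93 -1.222 -4.318
vertex 3.531 -0.751 -3.77
endloop
endfacet
facet normal 0.873 0.142 0.466
outer loop
vertex 3.809 -1.453 -4.077
vertex 3.531 -0.751 -3.77
vertex 3.228 -2.269 -2.741
endloop
endfacet
facet normal 0.874 0.141 0.466
outer loop
vertex 3.228 -2.269 -2.741
vertex 3.531 -0.751 -3.77
vertex 2.95 -1.566 -2.433
endloop
endfacet
facet normal -0.348 -0.488 0.800
outer loop
vertex 3.228 -2.269 -2.741
vertex 2.95 -1.566 -2.433
vertex 2.35 -2.038 -2.982
endloop
endfacet
facet normal 0.347 0.488 -0.801
outer loop
vertex 3.531 -0.751 -3.77
vertex 2.93 -1.222 -4.318
vertex 2.801 -0.404 -3.875
endloop
endfacet
facet normal 0.278 0.762 0.585
outer loop
vertex 3.531 -0.751 -3.77
vertex 2.801 -0.404 -3.875
vertex 2.95 -1.566 -2.433
endloop
endfacet
facet normal 0.277 0.762 0.585
outer loop
vertex 2.95 -1.566 -2.433
vertex 2.801 -0.404 -3.875
vertex 2.22 -1.219 -2.539
endloop
endfacet
facet normal -0.348 -0.488 0.800
outer loop
vertex 2.95 -1.566 -2.433
vertex 2.22 -1.219 -2.539
vertex 2.35 -2.038 -2.982
endloop
endfacet
facet normal 0.348 0.488 -0.800
outer loop
vertex 2.801 -0.404 -3.875
vertex 2.93 -1.222 -4.318
vertex 2.168 -0.673 -4.314
endloop
endfacet
facet normal -0.527 0.808 0.264
outer loop
vertex 2.801 -0.404 -3.875
vertex 2.168 -0.673 -4.314
vertex 2.22 -1.219 -2.539
endloop
endfacet
facet normal -0.527 0.808 0.264
outer loop
vertex 2.22 -1.219 -2.539
vertex 2.168 -0.673 -4.314
vertex 1.587 -1.488 -2.978
endloop
endfacet
facet normal -0.348 -0.488 0.800
outer loop
vertex 2.22 -1.219 -2.539
vertex 1.587 -1.488 -2.978
vertex 2.35 -2.038 -2.982
endloop
endfacet
facet normal 0.348 0.488 -0.800
outer loop
vertex 2.168 -0.673 -4.314
vertex 2.93 -1.222 -4.318
vertex 2.11 -1.356 -4.756
endloop
endfacet
facet normal -0.935 0.246 -0.257
outer loop
vertex 2.168 -0.673 -4.314
vertex 2.11 -1.356 -4.756
vertex 1.587 -1.488 -2.978
endloop
endfacet
facet normal -0.935 0.246 -0.257
outer loop
vertex 1.587 -1.488 -2.978
vertex 2.11 -1.356 -4.756
vertex 1.529 -2.171 -3.42
endloop
endfacet
facet normal -0.348 -0.488 0.800
outer loop
vertex 1.587 -1.488 -2.978
vertex 1.529 -2.171 -3.42
vertex 2.35 -2.038 -2.982
endloop
endfacet
facet normal 0.347 0.489 -0.800
outer loop
vertex 2.11 -1.356 -4.756
vertex 2.93 -1.222 -4.318
vertex 2.669 -1.938 -4.869
endloop
endfacet
facet normal -0.639 -0.501 -0.584
outer loop
vertex 2.11 -1.356 -4.756
vertex 2.669 -1.938 -4.869
vertex 1.529 -2.171 -3.42
endloop
endfacet
facet normal -0.639 -0.501 -0.583
outer loop
vertex 1.529 -2.171 -3.42
vertex 2.669 -1.938 -4.869
vertex 2.088 -2.754 -3.532
endloop
endfacet
facet normal -0.348 -0.488 0.801
outer loop
vertex 1.529 -2.171 -3.42
vertex 2.088 -2.754 -3.532
vertex 2.35 -2.038 -2.982
endloop
endfacet
facet normal 0.349 0.489 -0.800
outer loop
vertex 2.669 -1.938 -4.869
vertex 2.93 -1.222 -4.318
vertex 3.426 -1.982 -4.566
endloop
endfacet
facet normal 0.138 -0.871 -0.472
outer loop
vertex 2.669 -1.938 -4.869
vertex 3.426 -1.982 -4.566
vertex 2.088 -2.754 -3.532
endloop
endfacet
facet normal 0.138 -0.871 -0.471
outer loop
vertex 2.088 -2.754 -3.532
vertex 3.426 -1.982 -4.566
vertex 2.845 -2.797 -3.23
endloop
endfacet
facet normal -0.347 -0.488 0.801
outer loop
vertex 2.088 -2.754 -3.532
vertex 2.845 -2.797 -3.23
vertex 2.35 -2.038 -2.982
endloop
endfacet

endsolid


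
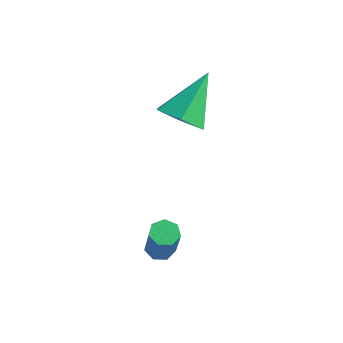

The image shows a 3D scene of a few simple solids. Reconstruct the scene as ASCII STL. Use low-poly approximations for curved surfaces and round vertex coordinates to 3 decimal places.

solid 
facet normal 0.005 -0.724 -0.689
outer loop
vertex 2.285 0.598 1.636
vertex 1.766 0.007 2.253
vertex 1.285 0.61 1.616
endloop
endfacet
facet normal 0.019 0.915 -0.403
outer loop
vertex 2.285 0.598 1.636
vertex 1.285 0.61 1.616
vertex 1.754 1.513 3.687
endloop
endfacet
facet normal 0.006 -0.724 -0.690
outer loop
vertex 1.285 0.61 1.616
vertex 1.766 0.007 2.253
vertex 0.766 0.018 2.233
endloop
endfacet
facet normal -0.791 0.605 -0.085
outer loop
vertex 1.285 0.61 1.616
vertex 0.766 0.018 2.233
vertex 1.754 1.513 3.687
endloop
endfacet
facet normal 0.006 -0.725 -0.689
outer loop
vertex 0.766 0.018 2.233
vertex 1.766 0.007 2.253
vertex 1.246 -0.584 2.87
endloop
endfacet
facet normal -0.812 -0.030 0.583
outer loop
vertex 0.766 0.018 2.233
vertex 1.246 -0.584 2.87
vertex 1.754 1.513 3.687
endloop
endfacet
facet normal 0.005 -0.724 -0.689
outer loop
vertex 1.246 -0.584 2.87
vertex 1.766 0.007 2.253
vertex 2.246 -0.596 2.89
endloop
endfacet
facet normal -0.023 -0.358 0.933
outer loop
vertex 1.246 -0.584 2.87
vertex 2.246 -0.596 2.89
vertex 1.754 1.513 3.687
endloop
endfacet
facet normal 0.005 -0.724 -0.689
outer loop
vertex 2.246 -0.596 2.89
vertex 1.766 0.007 2.253
vertex 2.765 -0.005 2.273
endloop
endfacet
facet normal 0.787 -0.049 0.615
outer loop
vertex 2.246 -0.596 2.89
vertex 2.765 -0.005 2.273
vertex 1.754 1.513 3.687
endloop
endfacet
facet normal 0.005 -0.724 -0.689
outer loop
vertex 2.765 -0.005 2.273
vertex 1.766 0.007 2.253
vertex 2.285 0.598 1.636
endloop
endfacet
facet normal 0.808 0.587 -0.053
outer loop
vertex 2.765 -0.005 2.273
vertex 2.285 0.598 1.636
vertex 1.754 1.513 3.687
endloop
endfacet
facet normal -0.318 0.237 -0.918
outer loop
vertex 3.908 -3.332 -1.497
vertex 3.457 -3.143 -1.292
vertex 3.912 -2.886 -1.383
endloop
endfacet
facet normal 0.948 0.070 -0.309
outer loop
vertex 3.908 -3.332 -1.497
vertex 3.912 -2.886 -1.383
vertex 4.434 -3.726 0.028
endloop
endfacet
facet normal 0.948 0.070 -0.309
outer loop
vertex 4.434 -3.726 0.028
vertex 3.912 -2.886 -1.383
vertex 4.438 -3.28 0.142
endloop
endfacet
facet normal 0.316 -0.238 0.919
outer loop
vertex 4.434 -3.726 0.028
vertex 4.438 -3.28 0.142
vertex 3.983 -3.537 0.232
endloop
endfacet
facet normal -0.317 0.236 -0.918
outer loop
vertex 3.912 -2.886 -1.383
vertex 3.457 -3.143 -1.292
vertex 3.573 -2.634 -1.201
endloop
endfacet
facet normal 0.597 0.802 0.001
outer loop
vertex 3.912 -2.886 -1.383
vertex 3.573 -2.634 -1.201
vertex 4.438 -3.28 0.142
endloop
endfacet
facet normal 0.597 0.802 0.001
outer loop
vertex 4.438 -3.28 0.142
vertex 3.573 -2.634 -1.201
vertex 4.099 -3.028 0.324
endloop
endfacet
facet normal 0.316 -0.238 0.918
outer loop
vertex 4.438 -3.28 0.142
vertex 4.099 -3.028 0.324
vertex 3.983 -3.537 0.232
endloop
endfacet
facet normal -0.318 0.237 -0.918
outer loop
vertex 3.573 -2.634 -1.201
vertex 3.457 -3.143 -1.292
vertex 3.147 -2.765 -1.087
endloop
endfacet
facet normal -0.203 0.929 0.310
outer loop
vertex 3.573 -2.634 -1.201
vertex 3.147 -2.765 -1.087
vertex 4.099 -3.028 0.324
endloop
endfacet
facet normal -0.203 0.929 0.310
outer loop
vertex 4.099 -3.028 0.324
vertex 3.147 -2.765 -1.087
vertex 3.673 -3.159 0.437
endloop
endfacet
facet normal 0.317 -0.238 0.918
outer loop
vertex 4.099 -3.028 0.324
vertex 3.673 -3.159 0.437
vertex 3.983 -3.537 0.232
endloop
endfacet
facet normal -0.316 0.239 -0.918
outer loop
vertex 3.147 -2.765 -1.087
vertex 3.457 -3.143 -1.292
vertex 2.954 -3.181 -1.129
endloop
endfacet
facet normal -0.851 0.356 0.386
outer loop
vertex 3.147 -2.765 -1.087
vertex 2.954 -3.181 -1.129
vertex 3.673 -3.159 0.437
endloop
endfacet
facet normal -0.851 0.357 0.386
outer loop
vertex 3.673 -3.159 0.437
vertex 2.954 -3.181 -1.129
vertex 3.48 -3.575 0.396
endloop
endfacet
facet normal 0.317 -0.238 0.918
outer loop
vertex 3.673 -3.159 0.437
vertex 3.48 -3.575 0.396
vertex 3.983 -3.537 0.232
endloop
endfacet
facet normal -0.316 0.238 -0.919
outer loop
vertex 2.954 -3.181 -1.129
vertex 3.457 -3.143 -1.292
vertex 3.14 -3.568 -1.293
endloop
endfacet
facet normal -0.858 -0.485 0.171
outer loop
vertex 2.954 -3.181 -1.129
vertex 3.14 -3.568 -1.293
vertex 3.48 -3.575 0.396
endloop
endfacet
facet normal -0.858 -0.485 0.171
outer loop
vertex 3.48 -3.575 0.396
vertex 3.14 -3.568 -1.293
vertex 3.666 -3.962 0.231
endloop
endfacet
facet normal 0.317 -0.239 0.918
outer loop
vertex 3.48 -3.575 0.396
vertex 3.666 -3.962 0.231
vertex 3.983 -3.537 0.232
endloop
endfacet
facet normal -0.317 0.238 -0.918
outer loop
vertex 3.14 -3.568 -1.293
vertex 3.457 -3.143 -1.292
vertex 3.565 -3.635 -1.457
endloop
endfacet
facet normal -0.218 -0.960 -0.173
outer loop
vertex 3.14 -3.568 -1.293
vertex 3.565 -3.635 -1.457
vertex 3.666 -3.962 0.231
endloop
endfacet
facet normal -0.218 -0.961 -0.173
outer loop
vertex 3.666 -3.962 0.231
vertex 3.565 -3.635 -1.457
vertex 4.091 -4.029 0.068
endloop
endfacet
facet normal 0.315 -0.237 0.919
outer loop
vertex 3.666 -3.962 0.231
vertex 4.091 -4.029 0.068
vertex 3.983 -3.537 0.232
endloop
endfacet
facet normal -0.317 0.238 -0.918
outer loop
vertex 3.565 -3.635 -1.457
vertex 3.457 -3.143 -1.292
vertex 3.908 -3.332 -1.497
endloop
endfacet
facet normal 0.585 -0.713 -0.386
outer loop
vertex 3.565 -3.635 -1.457
vertex 3.908 -3.332 -1.497
vertex 4.091 -4.029 0.068
endloop
endfacet
facet normal 0.585 -0.713 -0.386
outer loop
vertex 4.091 -4.029 0.068
vertex 3.908 -3.332 -1.497
vertex 4.434 -3.726 0.028
endloop
endfacet
facet normal 0.316 -0.237 0.919
outer loop
vertex 4.091 -4.029 0.068
vertex 4.434 -3.726 0.028
vertex 3.983 -3.537 0.232
endloop
endfacet

endsolid


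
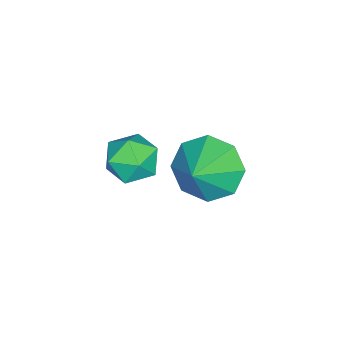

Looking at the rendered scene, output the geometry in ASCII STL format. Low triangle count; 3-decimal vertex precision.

solid 
facet normal -0.817 0.006 -0.576
outer loop
vertex -1.633 -1.86 -1.159
vertex -2.151 -1.306 -0.419
vertex -1.556 -1.059 -1.26
endloop
endfacet
facet normal 0.940 -0.130 -0.315
outer loop
vertex -1.633 -1.86 -1.159
vertex -1.556 -1.059 -1.26
vertex -1.049 -1.314 0.359
endloop
endfacet
facet normal -0.817 0.005 -0.577
outer loop
vertex -1.556 -1.059 -1.26
vertex -2.151 -1.306 -0.419
vertex -1.828 -0.402 -0.869
endloop
endfacet
facet normal 0.860 0.472 -0.195
outer loop
vertex -1.556 -1.059 -1.26
vertex -1.828 -0.402 -0.869
vertex -1.049 -1.314 0.359
endloop
endfacet
facet normal -0.817 0.005 -0.577
outer loop
vertex -1.828 -0.402 -0.869
vertex -2.151 -1.306 -0.419
vertex -2.29 -0.276 -0.214
endloop
endfacet
facet normal 0.556 0.796 0.239
outer loop
vertex -1.828 -0.402 -0.869
vertex -2.29 -0.276 -0.214
vertex -1.049 -1.314 0.359
endloop
endfacet
facet normal -0.817 0.004 -0.576
outer loop
vertex -2.29 -0.276 -0.214
vertex -2.151 -1.306 -0.419
vertex -2.67 -0.753 0.321
endloop
endfacet
facet normal 0.208 0.652 0.729
outer loop
vertex -2.29 -0.276 -0.214
vertex -2.67 -0.753 0.321
vertex -1.049 -1.314 0.359
endloop
endfacet
facet normal -0.817 0.006 -0.577
outer loop
vertex -2.67 -0.753 0.321
vertex -2.151 -1.306 -0.419
vertex -2.747 -1.554 0.422
endloop
endfacet
facet normal 0.019 0.123 0.992
outer loop
vertex -2.67 -0.753 0.321
vertex -2.747 -1.554 0.422
vertex -1.049 -1.314 0.359
endloop
endfacet
facet normal -0.817 0.006 -0.577
outer loop
vertex -2.747 -1.554 0.422
vertex -2.151 -1.306 -0.419
vertex -2.475 -2.21 0.03
endloop
endfacet
facet normal 0.100 -0.479 0.872
outer loop
vertex -2.747 -1.554 0.422
vertex -2.475 -2.21 0.03
vertex -1.049 -1.314 0.359
endloop
endfacet
facet normal -0.817 0.006 -0.577
outer loop
vertex -2.475 -2.21 0.03
vertex -2.151 -1.306 -0.419
vertex -2.013 -2.337 -0.625
endloop
endfacet
facet normal 0.403 -0.803 0.440
outer loop
vertex -2.475 -2.21 0.03
vertex -2.013 -2.337 -0.625
vertex -1.049 -1.314 0.359
endloop
endfacet
facet normal -0.817 0.006 -0.576
outer loop
vertex -2.013 -2.337 -0.625
vertex -2.151 -1.306 -0.419
vertex -1.633 -1.86 -1.159
endloop
endfacet
facet normal 0.752 -0.658 -0.053
outer loop
vertex -2.013 -2.337 -0.625
vertex -1.633 -1.86 -1.159
vertex -1.049 -1.314 0.359
endloop
endfacet
facet normal 0.196 0.939 0.284
outer loop
vertex 0.662 -1.603 2.066
vertex 0.246 -1.723 2.75
vertex 1.039 -1.881 2.726
endloop
endfacet
facet normal 0.720 0.683 -0.124
outer loop
vertex 0.662 -1.603 2.066
vertex 1.039 -1.881 2.726
vertex 1.211 -2.194 2.0
endloop
endfacet
facet normal 0.439 0.492 -0.752
outer loop
vertex 0.662 -1.603 2.066
vertex 1.211 -2.194 2.0
vertex 0.523 -2.231 1.574
endloop
endfacet
facet normal -0.260 0.630 -0.731
outer loop
vertex 0.662 -1.603 2.066
vertex 0.523 -2.231 1.574
vertex -0.073 -1.939 2.038
endloop
endfacet
facet normal -0.411 0.907 -0.091
outer loop
vertex 0.662 -1.603 2.066
vertex -0.073 -1.939 2.038
vertex 0.246 -1.723 2.75
endloop
endfacet
facet normal 0.977 0.095 0.191
outer loop
vertex 1.211 -2.194 2.0
vertex 1.039 -1.881 2.726
vertex 1.133 -2.681 2.642
endloop
endfacet
facet normal 0.127 0.510 0.851
outer loop
vertex 1.039 -1.881 2.726
vertex 0.246 -1.723 2.75
vertex 0.537 -2.389 3.106
endloop
endfacet
facet normal -0.855 0.458 0.244
outer loop
vertex 0.246 -1.723 2.75
vertex -0.073 -1.939 2.038
vertex -0.151 -2.426 2.68
endloop
endfacet
facet normal -0.611 0.011 -0.792
outer loop
vertex -0.073 -1.939 2.038
vertex 0.523 -2.231 1.574
vertex 0.021 -2.739 1.954
endloop
endfacet
facet normal 0.523 -0.213 -0.826
outer loop
vertex 0.523 -2.231 1.574
vertex 1.211 -2.194 2.0
vertex 0.814 -2.897 1.93
endloop
endfacet
facet normal 0.260 -0.630 0.731
outer loop
vertex 0.398 -3.017 2.614
vertex 1.133 -2.681 2.642
vertex 0.537 -2.389 3.106
endloop
endfacet
facet normal -0.439 -0.492 0.752
outer loop
vertex 0.398 -3.017 2.614
vertex 0.537 -2.389 3.106
vertex -0.151 -2.426 2.68
endloop
endfacet
facet normal -0.720 -0.683 0.124
outer loop
vertex 0.398 -3.017 2.614
vertex -0.151 -2.426 2.68
vertex 0.021 -2.739 1.954
endloop
endfacet
facet normal -0.196 -0.939 -0.284
outer loop
vertex 0.398 -3.017 2.614
vertex 0.021 -2.739 1.954
vertex 0.814 -2.897 1.93
endloop
endfacet
facet normal 0.411 -0.907 0.091
outer loop
vertex 0.398 -3.017 2.614
vertex 0.814 -2.897 1.93
vertex 1.133 -2.681 2.642
endloop
endfacet
facet normal 0.611 -0.011 0.792
outer loop
vertex 0.537 -2.389 3.106
vertex 1.133 -2.681 2.642
vertex 1.039 -1.881 2.726
endloop
endfacet
facet normal -0.523 0.213 0.826
outer loop
vertex -0.151 -2.426 2.68
vertex 0.537 -2.389 3.106
vertex 0.246 -1.723 2.75
endloop
endfacet
facet normal -0.977 -0.095 -0.191
outer loop
vertex 0.021 -2.739 1.954
vertex -0.151 -2.426 2.68
vertex -0.073 -1.939 2.038
endloop
endfacet
facet normal -0.127 -0.510 -0.851
outer loop
vertex 0.814 -2.897 1.93
vertex 0.021 -2.739 1.954
vertex 0.523 -2.231 1.574
endloop
endfacet
facet normal 0.855 -0.458 -0.244
outer loop
vertex 1.133 -2.681 2.642
vertex 0.814 -2.897 1.93
vertex 1.211 -2.194 2.0
endloop
endfacet

endsolid


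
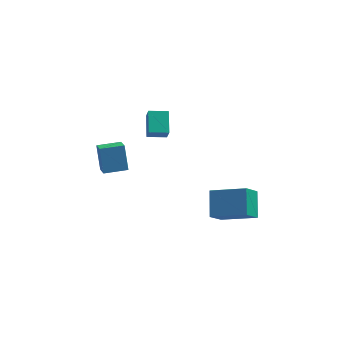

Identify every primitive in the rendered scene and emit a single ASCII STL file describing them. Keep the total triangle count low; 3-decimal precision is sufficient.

solid 
facet normal -0.404 -0.586 0.703
outer loop
vertex 4.602 -3.477 1.665
vertex 2.739 -3.039 0.958
vertex 4.684 -4.72 0.676
endloop
endfacet
facet normal 0.913 -0.215 0.346
outer loop
vertex 5.221 -3.941 -0.258
vertex 4.602 -3.477 1.665
vertex 4.684 -4.72 0.676
endloop
endfacet
facet normal -0.404 -0.585 0.703
outer loop
vertex 4.684 -4.72 0.676
vertex 2.739 -3.039 0.958
vertex 2.821 -4.282 -0.03
endloop
endfacet
facet normal 0.052 -0.781 -0.622
outer loop
vertex 2.821 -4.282 -0.03
vertex 5.221 -3.941 -0.258
vertex 4.684 -4.72 0.676
endloop
endfacet
facet normal -0.052 0.781 0.622
outer loop
vertex 4.602 -3.477 1.665
vertex 3.276 -2.26 0.024
vertex 2.739 -3.039 0.958
endloop
endfacet
facet normal 0.913 -0.215 0.346
outer loop
vertex 5.139 -2.698 0.73
vertex 4.602 -3.477 1.665
vertex 5.221 -3.941 -0.258
endloop
endfacet
facet normal -0.052 0.782 0.622
outer loop
vertex 5.139 -2.698 0.73
vertex 3.276 -2.26 0.024
vertex 4.602 -3.477 1.665
endloop
endfacet
facet normal -0.913 0.215 -0.346
outer loop
vertex 2.739 -3.039 0.958
vertex 3.276 -2.26 0.024
vertex 2.821 -4.282 -0.03
endloop
endfacet
facet normal 0.052 -0.782 -0.621
outer loop
vertex 3.358 -3.503 -0.965
vertex 5.221 -3.941 -0.258
vertex 2.821 -4.282 -0.03
endloop
endfacet
facet normal -0.913 0.215 -0.346
outer loop
vertex 2.821 -4.282 -0.03
vertex 3.276 -2.26 0.024
vertex 3.358 -3.503 -0.965
endloop
endfacet
facet normal 0.404 0.585 -0.703
outer loop
vertex 3.358 -3.503 -0.965
vertex 5.139 -2.698 0.73
vertex 5.221 -3.941 -0.258
endloop
endfacet
facet normal 0.404 0.586 -0.703
outer loop
vertex 3.276 -2.26 0.024
vertex 5.139 -2.698 0.73
vertex 3.358 -3.503 -0.965
endloop
endfacet
facet normal -0.983 -0.155 0.099
outer loop
vertex -0.776 2.065 2.822
vertex -0.938 2.567 1.996
vertex -0.663 0.866 2.071
endloop
endfacet
facet normal 0.166 -0.512 0.843
outer loop
vertex 0.398 1.033 1.964
vertex -0.776 2.065 2.822
vertex -0.663 0.866 2.071
endloop
endfacet
facet normal -0.983 -0.155 0.099
outer loop
vertex -0.663 0.866 2.071
vertex -0.938 2.567 1.996
vertex -0.825 1.368 1.245
endloop
endfacet
facet normal 0.080 -0.845 -0.529
outer loop
vertex -0.825 1.368 1.245
vertex 0.398 1.033 1.964
vertex -0.663 0.866 2.071
endloop
endfacet
facet normal -0.080 0.845 0.529
outer loop
vertex -0.776 2.065 2.822
vertex 0.123 2.734 1.889
vertex -0.938 2.567 1.996
endloop
endfacet
facet normal 0.166 -0.512 0.843
outer loop
vertex 0.285 2.232 2.715
vertex -0.776 2.065 2.822
vertex 0.398 1.033 1.964
endloop
endfacet
facet normal -0.080 0.845 0.529
outer loop
vertex 0.285 2.232 2.715
vertex 0.123 2.734 1.889
vertex -0.776 2.065 2.822
endloop
endfacet
facet normal -0.166 0.512 -0.843
outer loop
vertex -0.938 2.567 1.996
vertex 0.123 2.734 1.889
vertex -0.825 1.368 1.245
endloop
endfacet
facet normal 0.080 -0.845 -0.529
outer loop
vertex 0.236 1.535 1.138
vertex 0.398 1.033 1.964
vertex -0.825 1.368 1.245
endloop
endfacet
facet normal -0.166 0.512 -0.843
outer loop
vertex -0.825 1.368 1.245
vertex 0.123 2.734 1.889
vertex 0.236 1.535 1.138
endloop
endfacet
facet normal 0.983 0.155 -0.099
outer loop
vertex 0.236 1.535 1.138
vertex 0.285 2.232 2.715
vertex 0.398 1.033 1.964
endloop
endfacet
facet normal 0.983 0.155 -0.099
outer loop
vertex 0.123 2.734 1.889
vertex 0.285 2.232 2.715
vertex 0.236 1.535 1.138
endloop
endfacet
facet normal -0.956 -0.293 -0.025
outer loop
vertex -3.148 -0.127 1.386
vertex -3.428 0.832 0.837
vertex -2.893 -0.839 0.01
endloop
endfacet
facet normal 0.246 -0.842 0.481
outer loop
vertex -1.632 -0.452 0.043
vertex -3.148 -0.127 1.386
vertex -2.893 -0.839 0.01
endloop
endfacet
facet normal -0.956 -0.294 -0.024
outer loop
vertex -2.893 -0.839 0.01
vertex -3.428 0.832 0.837
vertex -3.174 0.12 -0.539
endloop
endfacet
facet normal 0.162 -0.454 -0.876
outer loop
vertex -3.174 0.12 -0.539
vertex -1.632 -0.452 0.043
vertex -2.893 -0.839 0.01
endloop
endfacet
facet normal -0.162 0.454 0.876
outer loop
vertex -3.148 -0.127 1.386
vertex -2.167 1.219 0.87
vertex -3.428 0.832 0.837
endloop
endfacet
facet normal 0.246 -0.842 0.481
outer loop
vertex -1.886 0.26 1.419
vertex -3.148 -0.127 1.386
vertex -1.632 -0.452 0.043
endloop
endfacet
facet normal -0.162 0.454 0.876
outer loop
vertex -1.886 0.26 1.419
vertex -2.167 1.219 0.87
vertex -3.148 -0.127 1.386
endloop
endfacet
facet normal -0.246 0.842 -0.481
outer loop
vertex -3.428 0.832 0.837
vertex -2.167 1.219 0.87
vertex -3.174 0.12 -0.539
endloop
endfacet
facet normal 0.162 -0.454 -0.876
outer loop
vertex -1.912 0.507 -0.506
vertex -1.632 -0.452 0.043
vertex -3.174 0.12 -0.539
endloop
endfacet
facet normal -0.246 0.842 -0.481
outer loop
vertex -3.174 0.12 -0.539
vertex -2.167 1.219 0.87
vertex -1.912 0.507 -0.506
endloop
endfacet
facet normal 0.956 0.293 0.025
outer loop
vertex -1.912 0.507 -0.506
vertex -1.886 0.26 1.419
vertex -1.632 -0.452 0.043
endloop
endfacet
facet normal 0.955 0.294 0.025
outer loop
vertex -2.167 1.219 0.87
vertex -1.886 0.26 1.419
vertex -1.912 0.507 -0.506
endloop
endfacet

endsolid


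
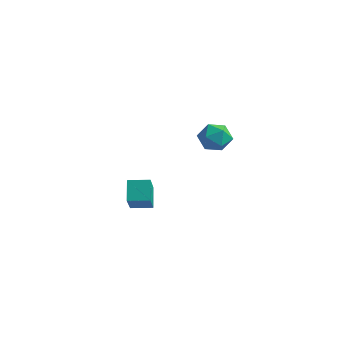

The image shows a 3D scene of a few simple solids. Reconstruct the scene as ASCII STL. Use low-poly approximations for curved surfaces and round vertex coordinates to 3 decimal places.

solid 
facet normal -0.410 0.592 -0.694
outer loop
vertex -2.233 0.991 -2.935
vertex -1.339 1.664 -2.89
vertex -1.678 0.313 -3.841
endloop
endfacet
facet normal -0.799 -0.600 -0.040
outer loop
vertex -0.821 -0.924 -2.39
vertex -2.233 0.991 -2.935
vertex -1.678 0.313 -3.841
endloop
endfacet
facet normal -0.410 0.592 -0.694
outer loop
vertex -1.678 0.313 -3.841
vertex -1.339 1.664 -2.89
vertex -0.784 0.986 -3.796
endloop
endfacet
facet normal 0.441 -0.538 -0.719
outer loop
vertex -0.784 0.986 -3.796
vertex -0.821 -0.924 -2.39
vertex -1.678 0.313 -3.841
endloop
endfacet
facet normal -0.441 0.538 0.719
outer loop
vertex -2.233 0.991 -2.935
vertex -0.482 0.427 -1.439
vertex -1.339 1.664 -2.89
endloop
endfacet
facet normal -0.799 -0.600 -0.040
outer loop
vertex -1.376 -0.246 -1.484
vertex -2.233 0.991 -2.935
vertex -0.821 -0.924 -2.39
endloop
endfacet
facet normal -0.441 0.538 0.719
outer loop
vertex -1.376 -0.246 -1.484
vertex -0.482 0.427 -1.439
vertex -2.233 0.991 -2.935
endloop
endfacet
facet normal 0.799 0.600 0.040
outer loop
vertex -1.339 1.664 -2.89
vertex -0.482 0.427 -1.439
vertex -0.784 0.986 -3.796
endloop
endfacet
facet normal 0.441 -0.538 -0.719
outer loop
vertex 0.073 -0.251 -2.345
vertex -0.821 -0.924 -2.39
vertex -0.784 0.986 -3.796
endloop
endfacet
facet normal 0.799 0.600 0.040
outer loop
vertex -0.784 0.986 -3.796
vertex -0.482 0.427 -1.439
vertex 0.073 -0.251 -2.345
endloop
endfacet
facet normal 0.410 -0.592 0.694
outer loop
vertex 0.073 -0.251 -2.345
vertex -1.376 -0.246 -1.484
vertex -0.821 -0.924 -2.39
endloop
endfacet
facet normal 0.410 -0.592 0.694
outer loop
vertex -0.482 0.427 -1.439
vertex -1.376 -0.246 -1.484
vertex 0.073 -0.251 -2.345
endloop
endfacet
facet normal -0.971 0.033 -0.236
outer loop
vertex 3.279 -0.053 2.628
vertex 3.095 -0.555 3.317
vertex 3.104 0.314 3.4
endloop
endfacet
facet normal -0.639 0.629 -0.444
outer loop
vertex 3.279 -0.053 2.628
vertex 3.104 0.314 3.4
vertex 3.753 0.625 2.906
endloop
endfacet
facet normal -0.113 0.444 -0.889
outer loop
vertex 3.279 -0.053 2.628
vertex 3.753 0.625 2.906
vertex 4.145 -0.052 2.518
endloop
endfacet
facet normal -0.121 -0.266 -0.956
outer loop
vertex 3.279 -0.053 2.628
vertex 4.145 -0.052 2.518
vertex 3.738 -0.781 2.772
endloop
endfacet
facet normal -0.651 -0.520 -0.553
outer loop
vertex 3.279 -0.053 2.628
vertex 3.738 -0.781 2.772
vertex 3.095 -0.555 3.317
endloop
endfacet
facet normal -0.343 0.930 0.134
outer loop
vertex 3.753 0.625 2.906
vertex 3.104 0.314 3.4
vertex 3.862 0.541 3.768
endloop
endfacet
facet normal -0.882 -0.036 0.469
outer loop
vertex 3.104 0.314 3.4
vertex 3.095 -0.555 3.317
vertex 3.455 -0.188 4.022
endloop
endfacet
facet normal -0.365 -0.930 -0.045
outer loop
vertex 3.095 -0.555 3.317
vertex 3.738 -0.781 2.772
vertex 3.847 -0.865 3.634
endloop
endfacet
facet normal 0.494 -0.519 -0.698
outer loop
vertex 3.738 -0.781 2.772
vertex 4.145 -0.052 2.518
vertex 4.496 -0.554 3.14
endloop
endfacet
facet normal 0.507 0.630 -0.587
outer loop
vertex 4.145 -0.052 2.518
vertex 3.753 0.625 2.906
vertex 4.505 0.315 3.223
endloop
endfacet
facet normal 0.121 0.266 0.956
outer loop
vertex 4.321 -0.187 3.912
vertex 3.862 0.541 3.768
vertex 3.455 -0.188 4.022
endloop
endfacet
facet normal 0.113 -0.444 0.889
outer loop
vertex 4.321 -0.187 3.912
vertex 3.455 -0.188 4.022
vertex 3.847 -0.865 3.634
endloop
endfacet
facet normal 0.639 -0.629 0.444
outer loop
vertex 4.321 -0.187 3.912
vertex 3.847 -0.865 3.634
vertex 4.496 -0.554 3.14
endloop
endfacet
facet normal 0.971 -0.033 0.236
outer loop
vertex 4.321 -0.187 3.912
vertex 4.496 -0.554 3.14
vertex 4.505 0.315 3.223
endloop
endfacet
facet normal 0.651 0.520 0.553
outer loop
vertex 4.321 -0.187 3.912
vertex 4.505 0.315 3.223
vertex 3.862 0.541 3.768
endloop
endfacet
facet normal -0.494 0.519 0.698
outer loop
vertex 3.455 -0.188 4.022
vertex 3.862 0.541 3.768
vertex 3.104 0.314 3.4
endloop
endfacet
facet normal -0.507 -0.630 0.587
outer loop
vertex 3.847 -0.865 3.634
vertex 3.455 -0.188 4.022
vertex 3.095 -0.555 3.317
endloop
endfacet
facet normal 0.343 -0.930 -0.134
outer loop
vertex 4.496 -0.554 3.14
vertex 3.847 -0.865 3.634
vertex 3.738 -0.781 2.772
endloop
endfacet
facet normal 0.882 0.036 -0.469
outer loop
vertex 4.505 0.315 3.223
vertex 4.496 -0.554 3.14
vertex 4.145 -0.052 2.518
endloop
endfacet
facet normal 0.365 0.930 0.045
outer loop
vertex 3.862 0.541 3.768
vertex 4.505 0.315 3.223
vertex 3.753 0.625 2.906
endloop
endfacet

endsolid


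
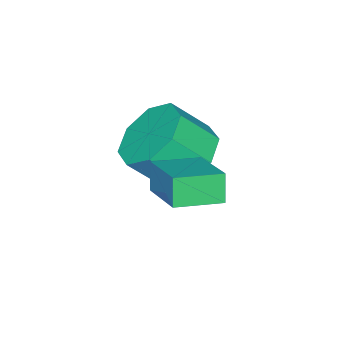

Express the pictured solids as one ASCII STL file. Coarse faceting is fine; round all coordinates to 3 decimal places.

solid 
facet normal -0.443 0.535 -0.719
outer loop
vertex 1.983 2.834 -4.556
vertex 1.078 2.217 -4.457
vertex 1.442 3.145 -3.991
endloop
endfacet
facet normal 0.625 0.760 0.180
outer loop
vertex 1.983 2.834 -4.556
vertex 1.442 3.145 -3.991
vertex 2.608 2.079 -3.542
endloop
endfacet
facet normal 0.625 0.760 0.181
outer loop
vertex 2.608 2.079 -3.542
vertex 1.442 3.145 -3.991
vertex 2.066 2.39 -2.977
endloop
endfacet
facet normal 0.443 -0.535 0.719
outer loop
vertex 2.608 2.079 -3.542
vertex 2.066 2.39 -2.977
vertex 1.702 1.463 -3.443
endloop
endfacet
facet normal -0.443 0.535 -0.719
outer loop
vertex 1.442 3.145 -3.991
vertex 1.078 2.217 -4.457
vertex 0.687 2.912 -3.699
endloop
endfacet
facet normal -0.013 0.798 0.602
outer loop
vertex 1.442 3.145 -3.991
vertex 0.687 2.912 -3.699
vertex 2.066 2.39 -2.977
endloop
endfacet
facet normal -0.013 0.799 0.602
outer loop
vertex 2.066 2.39 -2.977
vertex 0.687 2.912 -3.699
vertex 1.312 2.158 -2.685
endloop
endfacet
facet normal 0.443 -0.535 0.719
outer loop
vertex 2.066 2.39 -2.977
vertex 1.312 2.158 -2.685
vertex 1.702 1.463 -3.443
endloop
endfacet
facet normal -0.443 0.535 -0.719
outer loop
vertex 0.687 2.912 -3.699
vertex 1.078 2.217 -4.457
vertex 0.161 2.273 -3.851
endloop
endfacet
facet normal -0.643 0.370 0.671
outer loop
vertex 0.687 2.912 -3.699
vertex 0.161 2.273 -3.851
vertex 1.312 2.158 -2.685
endloop
endfacet
facet normal -0.643 0.369 0.671
outer loop
vertex 1.312 2.158 -2.685
vertex 0.161 2.273 -3.851
vertex 0.786 1.518 -2.837
endloop
endfacet
facet normal 0.443 -0.535 0.719
outer loop
vertex 1.312 2.158 -2.685
vertex 0.786 1.518 -2.837
vertex 1.702 1.463 -3.443
endloop
endfacet
facet normal -0.443 0.535 -0.719
outer loop
vertex 0.161 2.273 -3.851
vertex 1.078 2.217 -4.457
vertex 0.172 1.601 -4.358
endloop
endfacet
facet normal -0.896 -0.276 0.347
outer loop
vertex 0.161 2.273 -3.851
vertex 0.172 1.601 -4.358
vertex 0.786 1.518 -2.837
endloop
endfacet
facet normal -0.896 -0.276 0.347
outer loop
vertex 0.786 1.518 -2.837
vertex 0.172 1.601 -4.358
vertex 0.797 0.846 -3.344
endloop
endfacet
facet normal 0.444 -0.535 0.719
outer loop
vertex 0.786 1.518 -2.837
vertex 0.797 0.846 -3.344
vertex 1.702 1.463 -3.443
endloop
endfacet
facet normal -0.443 0.535 -0.719
outer loop
vertex 0.172 1.601 -4.358
vertex 1.078 2.217 -4.457
vertex 0.714 1.29 -4.923
endloop
endfacet
facet normal -0.624 -0.760 -0.181
outer loop
vertex 0.172 1.601 -4.358
vertex 0.714 1.29 -4.923
vertex 0.797 0.846 -3.344
endloop
endfacet
facet normal -0.625 -0.759 -0.181
outer loop
vertex 0.797 0.846 -3.344
vertex 0.714 1.29 -4.923
vertex 1.338 0.535 -3.909
endloop
endfacet
facet normal 0.443 -0.535 0.719
outer loop
vertex 0.797 0.846 -3.344
vertex 1.338 0.535 -3.909
vertex 1.702 1.463 -3.443
endloop
endfacet
facet normal -0.443 0.535 -0.719
outer loop
vertex 0.714 1.29 -4.923
vertex 1.078 2.217 -4.457
vertex 1.468 1.522 -5.215
endloop
endfacet
facet normal 0.012 -0.798 -0.602
outer loop
vertex 0.714 1.29 -4.923
vertex 1.468 1.522 -5.215
vertex 1.338 0.535 -3.909
endloop
endfacet
facet normal 0.014 -0.798 -0.602
outer loop
vertex 1.338 0.535 -3.909
vertex 1.468 1.522 -5.215
vertex 2.093 0.768 -4.201
endloop
endfacet
facet normal 0.443 -0.535 0.719
outer loop
vertex 1.338 0.535 -3.909
vertex 2.093 0.768 -4.201
vertex 1.702 1.463 -3.443
endloop
endfacet
facet normal -0.443 0.535 -0.719
outer loop
vertex 1.468 1.522 -5.215
vertex 1.078 2.217 -4.457
vertex 1.994 2.162 -5.063
endloop
endfacet
facet normal 0.643 -0.369 -0.671
outer loop
vertex 1.468 1.522 -5.215
vertex 1.994 2.162 -5.063
vertex 2.093 0.768 -4.201
endloop
endfacet
facet normal 0.643 -0.369 -0.671
outer loop
vertex 2.093 0.768 -4.201
vertex 1.994 2.162 -5.063
vertex 2.619 1.407 -4.049
endloop
endfacet
facet normal 0.443 -0.535 0.719
outer loop
vertex 2.093 0.768 -4.201
vertex 2.619 1.407 -4.049
vertex 1.702 1.463 -3.443
endloop
endfacet
facet normal -0.444 0.535 -0.719
outer loop
vertex 1.994 2.162 -5.063
vertex 1.078 2.217 -4.457
vertex 1.983 2.834 -4.556
endloop
endfacet
facet normal 0.896 0.276 -0.347
outer loop
vertex 1.994 2.162 -5.063
vertex 1.983 2.834 -4.556
vertex 2.619 1.407 -4.049
endloop
endfacet
facet normal 0.896 0.276 -0.347
outer loop
vertex 2.619 1.407 -4.049
vertex 1.983 2.834 -4.556
vertex 2.608 2.079 -3.542
endloop
endfacet
facet normal 0.443 -0.535 0.719
outer loop
vertex 2.619 1.407 -4.049
vertex 2.608 2.079 -3.542
vertex 1.702 1.463 -3.443
endloop
endfacet
facet normal -0.765 0.630 -0.133
outer loop
vertex 2.036 3.214 -3.327
vertex 2.965 4.479 -2.672
vertex 2.333 3.407 -4.121
endloop
endfacet
facet normal -0.547 -0.744 -0.385
outer loop
vertex 3.335 2.581 -3.948
vertex 2.036 3.214 -3.327
vertex 2.333 3.407 -4.121
endloop
endfacet
facet normal -0.765 0.630 -0.133
outer loop
vertex 2.333 3.407 -4.121
vertex 2.965 4.479 -2.672
vertex 3.262 4.672 -3.467
endloop
endfacet
facet normal 0.341 0.222 -0.914
outer loop
vertex 3.262 4.672 -3.467
vertex 3.335 2.581 -3.948
vertex 2.333 3.407 -4.121
endloop
endfacet
facet normal -0.341 -0.222 0.913
outer loop
vertex 2.036 3.214 -3.327
vertex 3.967 3.653 -2.499
vertex 2.965 4.479 -2.672
endloop
endfacet
facet normal -0.546 -0.744 -0.385
outer loop
vertex 3.038 2.388 -3.153
vertex 2.036 3.214 -3.327
vertex 3.335 2.581 -3.948
endloop
endfacet
facet normal -0.341 -0.222 0.913
outer loop
vertex 3.038 2.388 -3.153
vertex 3.967 3.653 -2.499
vertex 2.036 3.214 -3.327
endloop
endfacet
facet normal 0.547 0.744 0.385
outer loop
vertex 2.965 4.479 -2.672
vertex 3.967 3.653 -2.499
vertex 3.262 4.672 -3.467
endloop
endfacet
facet normal 0.342 0.222 -0.913
outer loop
vertex 4.264 3.846 -3.293
vertex 3.335 2.581 -3.948
vertex 3.262 4.672 -3.467
endloop
endfacet
facet normal 0.546 0.744 0.385
outer loop
vertex 3.262 4.672 -3.467
vertex 3.967 3.653 -2.499
vertex 4.264 3.846 -3.293
endloop
endfacet
facet normal 0.765 -0.630 0.133
outer loop
vertex 4.264 3.846 -3.293
vertex 3.038 2.388 -3.153
vertex 3.335 2.581 -3.948
endloop
endfacet
facet normal 0.765 -0.630 0.133
outer loop
vertex 3.967 3.653 -2.499
vertex 3.038 2.388 -3.153
vertex 4.264 3.846 -3.293
endloop
endfacet

endsolid


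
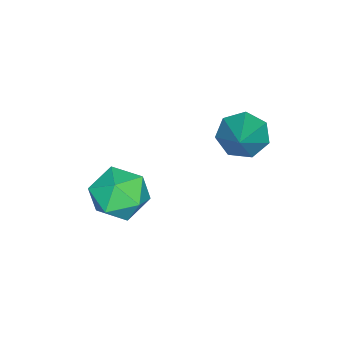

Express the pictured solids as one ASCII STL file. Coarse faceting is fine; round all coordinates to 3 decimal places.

solid 
facet normal -0.777 -0.238 -0.583
outer loop
vertex -0.144 2.548 2.222
vertex -0.517 2.057 2.919
vertex -0.638 2.956 2.714
endloop
endfacet
facet normal 0.424 0.859 -0.287
outer loop
vertex -0.144 2.548 2.222
vertex -0.638 2.956 2.714
vertex 1.137 2.563 4.161
endloop
endfacet
facet normal -0.776 -0.238 -0.584
outer loop
vertex -0.638 2.956 2.714
vertex -0.517 2.057 2.919
vertex -1.041 2.686 3.359
endloop
endfacet
facet normal -0.074 0.936 0.345
outer loop
vertex -0.638 2.956 2.714
vertex -1.041 2.686 3.359
vertex 1.137 2.563 4.161
endloop
endfacet
facet normal -0.776 -0.238 -0.584
outer loop
vertex -1.041 2.686 3.359
vertex -0.517 2.057 2.919
vertex -1.049 1.943 3.673
endloop
endfacet
facet normal -0.302 0.374 0.877
outer loop
vertex -1.041 2.686 3.359
vertex -1.049 1.943 3.673
vertex 1.137 2.563 4.161
endloop
endfacet
facet normal -0.776 -0.238 -0.584
outer loop
vertex -1.049 1.943 3.673
vertex -0.517 2.057 2.919
vertex -0.656 1.285 3.419
endloop
endfacet
facet normal -0.089 -0.404 0.910
outer loop
vertex -1.049 1.943 3.673
vertex -0.656 1.285 3.419
vertex 1.137 2.563 4.161
endloop
endfacet
facet normal -0.777 -0.238 -0.583
outer loop
vertex -0.656 1.285 3.419
vertex -0.517 2.057 2.919
vertex -0.159 1.208 2.788
endloop
endfacet
facet normal 0.406 -0.812 0.419
outer loop
vertex -0.656 1.285 3.419
vertex -0.159 1.208 2.788
vertex 1.137 2.563 4.161
endloop
endfacet
facet normal -0.777 -0.237 -0.584
outer loop
vertex -0.159 1.208 2.788
vertex -0.517 2.057 2.919
vertex 0.069 1.77 2.256
endloop
endfacet
facet normal 0.808 -0.543 -0.227
outer loop
vertex -0.159 1.208 2.788
vertex 0.069 1.77 2.256
vertex 1.137 2.563 4.161
endloop
endfacet
facet normal -0.777 -0.238 -0.583
outer loop
vertex 0.069 1.77 2.256
vertex -0.517 2.057 2.919
vertex -0.144 2.548 2.222
endloop
endfacet
facet normal 0.817 0.200 -0.541
outer loop
vertex 0.069 1.77 2.256
vertex -0.144 2.548 2.222
vertex 1.137 2.563 4.161
endloop
endfacet
facet normal -0.178 0.081 0.981
outer loop
vertex 0.792 -1.013 0.615
vertex 0.782 -2.187 0.71
vertex 1.79 -1.594 0.844
endloop
endfacet
facet normal 0.201 0.638 0.744
outer loop
vertex 0.792 -1.013 0.615
vertex 1.79 -1.594 0.844
vertex 1.791 -0.7 0.077
endloop
endfacet
facet normal -0.177 0.957 0.228
outer loop
vertex 0.792 -1.013 0.615
vertex 1.791 -0.7 0.077
vertex 0.784 -0.741 -0.531
endloop
endfacet
facet normal -0.788 0.598 0.147
outer loop
vertex 0.792 -1.013 0.615
vertex 0.784 -0.741 -0.531
vertex 0.16 -1.66 -0.14
endloop
endfacet
facet normal -0.789 0.056 0.612
outer loop
vertex 0.792 -1.013 0.615
vertex 0.16 -1.66 -0.14
vertex 0.782 -2.187 0.71
endloop
endfacet
facet normal 0.802 0.389 0.454
outer loop
vertex 1.791 -0.7 0.077
vertex 1.79 -1.594 0.844
vertex 2.4 -1.68 -0.16
endloop
endfacet
facet normal 0.191 -0.513 0.837
outer loop
vertex 1.79 -1.594 0.844
vertex 0.782 -2.187 0.71
vertex 1.776 -2.599 0.231
endloop
endfacet
facet normal -0.797 -0.554 0.240
outer loop
vertex 0.782 -2.187 0.71
vertex 0.16 -1.66 -0.14
vertex 0.769 -2.64 -0.377
endloop
endfacet
facet normal -0.796 0.323 -0.511
outer loop
vertex 0.16 -1.66 -0.14
vertex 0.784 -0.741 -0.531
vertex 0.77 -1.746 -1.144
endloop
endfacet
facet normal 0.192 0.905 -0.379
outer loop
vertex 0.784 -0.741 -0.531
vertex 1.791 -0.7 0.077
vertex 1.778 -1.153 -1.01
endloop
endfacet
facet normal 0.788 -0.598 -0.147
outer loop
vertex 1.768 -2.327 -0.915
vertex 2.4 -1.68 -0.16
vertex 1.776 -2.599 0.231
endloop
endfacet
facet normal 0.177 -0.957 -0.228
outer loop
vertex 1.768 -2.327 -0.915
vertex 1.776 -2.599 0.231
vertex 0.769 -2.64 -0.377
endloop
endfacet
facet normal -0.201 -0.638 -0.744
outer loop
vertex 1.768 -2.327 -0.915
vertex 0.769 -2.64 -0.377
vertex 0.77 -1.746 -1.144
endloop
endfacet
facet normal 0.178 -0.081 -0.981
outer loop
vertex 1.768 -2.327 -0.915
vertex 0.77 -1.746 -1.144
vertex 1.778 -1.153 -1.01
endloop
endfacet
facet normal 0.789 -0.056 -0.612
outer loop
vertex 1.768 -2.327 -0.915
vertex 1.778 -1.153 -1.01
vertex 2.4 -1.68 -0.16
endloop
endfacet
facet normal 0.796 -0.323 0.511
outer loop
vertex 1.776 -2.599 0.231
vertex 2.4 -1.68 -0.16
vertex 1.79 -1.594 0.844
endloop
endfacet
facet normal -0.192 -0.905 0.379
outer loop
vertex 0.769 -2.64 -0.377
vertex 1.776 -2.599 0.231
vertex 0.782 -2.187 0.71
endloop
endfacet
facet normal -0.802 -0.389 -0.454
outer loop
vertex 0.77 -1.746 -1.144
vertex 0.769 -2.64 -0.377
vertex 0.16 -1.66 -0.14
endloop
endfacet
facet normal -0.191 0.513 -0.837
outer loop
vertex 1.778 -1.153 -1.01
vertex 0.77 -1.746 -1.144
vertex 0.784 -0.741 -0.531
endloop
endfacet
facet normal 0.797 0.554 -0.240
outer loop
vertex 2.4 -1.68 -0.16
vertex 1.778 -1.153 -1.01
vertex 1.791 -0.7 0.077
endloop
endfacet

endsolid
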